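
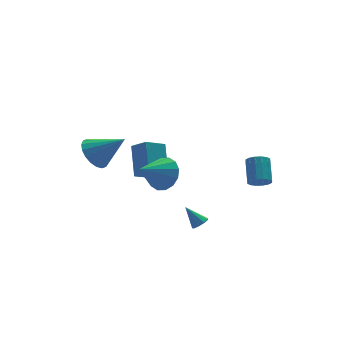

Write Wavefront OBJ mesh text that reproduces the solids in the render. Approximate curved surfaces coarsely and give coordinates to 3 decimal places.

v -0.9 2.769 -3.59
v -0.426 4.199 -2.214
v 0.316 2.983 -4.23
v 0.79 4.412 -2.854
v -0.41 1.968 -2.926
v 0.064 3.397 -1.55
v 0.806 2.181 -3.566
v 1.28 3.611 -2.19
v -2.931 3.218 -1.514
v -2.159 3.835 -1.868
v -1.609 2.302 -0.226
v -2.334 4.082 -1.512
v -2.628 4.158 -1.156
v -2.981 4.047 -0.872
v -3.325 3.773 -0.714
v -3.591 3.388 -0.715
v -3.726 2.97 -0.874
v -3.703 2.601 -1.159
v -3.528 2.354 -1.515
v -3.234 2.278 -1.871
v -2.881 2.389 -2.156
v -2.537 2.663 -2.313
v -2.271 3.048 -2.312
v -2.136 3.466 -2.153
v -1.649 -2.55 0.116
v -1.053 -2.714 0.939
v -3.111 -2.91 1.104
v -1.17 -2.194 0.955
v -1.416 -1.77 0.746
v -1.724 -1.554 0.369
v -2.013 -1.606 -0.077
v -2.204 -1.91 -0.471
v -2.246 -2.386 -0.707
v -2.129 -2.906 -0.723
v -1.883 -3.33 -0.514
v -1.575 -3.546 -0.136
v -1.286 -3.494 0.309
v -1.095 -3.19 0.703
v -0.201 -3.798 -3.222
v 0.114 -4.008 -2.895
v -0.699 -3.102 -2.298
v 0.255 -3.727 -3.03
v 0.183 -3.48 -3.255
v -0.068 -3.382 -3.465
v -0.382 -3.478 -3.561
v -0.611 -3.724 -3.499
v -0.648 -4.005 -3.307
v -0.476 -4.189 -3.076
v -0.175 -4.19 -2.913
v 3.246 -3.485 -1.356
v 3.766 -3.821 -1.195
v 4.214 -2.712 -0.324
v 3.694 -2.375 -0.484
v 3.856 -3.647 -1.462
v 4.304 -2.538 -0.591
v 3.782 -3.43 -1.701
v 4.23 -2.32 -0.83
v 3.565 -3.227 -1.847
v 4.013 -2.118 -0.976
v 3.262 -3.093 -1.862
v 3.71 -1.984 -0.991
v 2.955 -3.065 -1.741
v 3.403 -1.955 -0.87
v 2.726 -3.148 -1.516
v 3.174 -2.039 -0.645
v 2.636 -3.322 -1.249
v 3.084 -2.213 -0.378
v 2.71 -3.54 -1.01
v 3.158 -2.43 -0.139
v 2.927 -3.742 -0.864
v 3.375 -2.633 0.007
v 3.23 -3.876 -0.849
v 3.678 -2.767 0.022
v 3.537 -3.905 -0.97
v 3.985 -2.795 -0.099
f 2 4 1
f 5 2 1
f 1 4 3
f 3 5 1
f 2 8 4
f 6 2 5
f 6 8 2
f 4 8 3
f 7 5 3
f 3 8 7
f 7 6 5
f 8 6 7
f 10 9 12
f 10 12 11
f 12 9 13
f 12 13 11
f 13 9 14
f 13 14 11
f 14 9 15
f 14 15 11
f 15 9 16
f 15 16 11
f 16 9 17
f 16 17 11
f 17 9 18
f 17 18 11
f 18 9 19
f 18 19 11
f 19 9 20
f 19 20 11
f 20 9 21
f 20 21 11
f 21 9 22
f 21 22 11
f 22 9 23
f 22 23 11
f 23 9 24
f 23 24 11
f 24 9 10
f 24 10 11
f 26 25 28
f 26 28 27
f 28 25 29
f 28 29 27
f 29 25 30
f 29 30 27
f 30 25 31
f 30 31 27
f 31 25 32
f 31 32 27
f 32 25 33
f 32 33 27
f 33 25 34
f 33 34 27
f 34 25 35
f 34 35 27
f 35 25 36
f 35 36 27
f 36 25 37
f 36 37 27
f 37 25 38
f 37 38 27
f 38 25 26
f 38 26 27
f 40 39 42
f 40 42 41
f 42 39 43
f 42 43 41
f 43 39 44
f 43 44 41
f 44 39 45
f 44 45 41
f 45 39 46
f 45 46 41
f 46 39 47
f 46 47 41
f 47 39 48
f 47 48 41
f 48 39 49
f 48 49 41
f 49 39 40
f 49 40 41
f 51 50 54
f 51 54 52
f 52 54 55
f 52 55 53
f 54 50 56
f 54 56 55
f 55 56 57
f 55 57 53
f 56 50 58
f 56 58 57
f 57 58 59
f 57 59 53
f 58 50 60
f 58 60 59
f 59 60 61
f 59 61 53
f 60 50 62
f 60 62 61
f 61 62 63
f 61 63 53
f 62 50 64
f 62 64 63
f 63 64 65
f 63 65 53
f 64 50 66
f 64 66 65
f 65 66 67
f 65 67 53
f 66 50 68
f 66 68 67
f 67 68 69
f 67 69 53
f 68 50 70
f 68 70 69
f 69 70 71
f 69 71 53
f 70 50 72
f 70 72 71
f 71 72 73
f 71 73 53
f 72 50 74
f 72 74 73
f 73 74 75
f 73 75 53
f 74 50 51
f 74 51 75
f 75 51 52
f 75 52 53



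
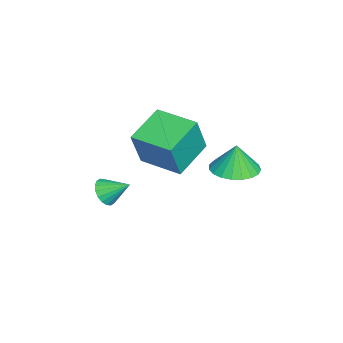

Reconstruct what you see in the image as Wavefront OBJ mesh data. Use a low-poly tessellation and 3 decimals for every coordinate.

v 0.716 1.465 0.861
v 1.423 0.678 0.928
v 0.644 1.515 2.199
v 1.682 1.035 0.929
v 1.774 1.466 0.918
v 1.683 1.896 0.897
v 1.425 2.253 0.87
v 1.045 2.473 0.842
v 0.607 2.519 0.817
v 0.188 2.383 0.799
v -0.14 2.088 0.793
v -0.319 1.685 0.798
v -0.32 1.245 0.814
v -0.142 0.843 0.839
v 0.185 0.548 0.867
v 0.603 0.412 0.894
v 1.041 0.458 0.916
v -0.389 -1.484 1.943
v 0.229 -1.779 3.737
v 0.49 0.268 1.929
v 1.109 -0.027 3.722
v 1.211 -2.293 1.258
v 1.83 -2.588 3.051
v 2.091 -0.541 1.243
v 2.709 -0.836 3.037
v 0.804 -3.867 -1.149
v 1.176 -3.573 -1.678
v 0.936 -2.813 -0.471
v 0.878 -3.491 -1.747
v 0.566 -3.484 -1.698
v 0.301 -3.552 -1.54
v 0.136 -3.683 -1.305
v 0.103 -3.85 -1.039
v 0.209 -4.021 -0.794
v 0.432 -4.161 -0.621
v 0.729 -4.242 -0.551
v 1.041 -4.25 -0.601
v 1.306 -4.181 -0.759
v 1.472 -4.051 -0.994
v 1.505 -3.883 -1.26
v 1.399 -3.713 -1.504
f 2 1 4
f 2 4 3
f 4 1 5
f 4 5 3
f 5 1 6
f 5 6 3
f 6 1 7
f 6 7 3
f 7 1 8
f 7 8 3
f 8 1 9
f 8 9 3
f 9 1 10
f 9 10 3
f 10 1 11
f 10 11 3
f 11 1 12
f 11 12 3
f 12 1 13
f 12 13 3
f 13 1 14
f 13 14 3
f 14 1 15
f 14 15 3
f 15 1 16
f 15 16 3
f 16 1 17
f 16 17 3
f 17 1 2
f 17 2 3
f 19 21 18
f 22 19 18
f 18 21 20
f 20 22 18
f 19 25 21
f 23 19 22
f 23 25 19
f 21 25 20
f 24 22 20
f 20 25 24
f 24 23 22
f 25 23 24
f 27 26 29
f 27 29 28
f 29 26 30
f 29 30 28
f 30 26 31
f 30 31 28
f 31 26 32
f 31 32 28
f 32 26 33
f 32 33 28
f 33 26 34
f 33 34 28
f 34 26 35
f 34 35 28
f 35 26 36
f 35 36 28
f 36 26 37
f 36 37 28
f 37 26 38
f 37 38 28
f 38 26 39
f 38 39 28
f 39 26 40
f 39 40 28
f 40 26 41
f 40 41 28
f 41 26 27
f 41 27 28



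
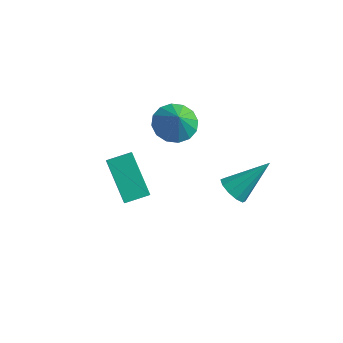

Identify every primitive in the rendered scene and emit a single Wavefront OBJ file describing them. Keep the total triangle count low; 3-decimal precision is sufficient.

v -0.867 -0.812 2.102
v -0.096 -0.983 1.692
v -0.453 -1.188 3.038
v -0.055 -0.551 1.848
v -0.231 -0.19 2.072
v -0.578 0.006 2.304
v -1.002 -0.018 2.482
v -1.39 -0.254 2.558
v -1.638 -0.64 2.513
v -1.679 -1.072 2.357
v -1.503 -1.433 2.133
v -1.156 -1.629 1.901
v -0.732 -1.605 1.723
v -0.344 -1.369 1.646
v -2.071 -2.535 -2.17
v -3.386 -1.794 -0.873
v -1.422 -1.766 -1.952
v -2.737 -1.024 -0.655
v -1.463 -3.356 -1.085
v -2.778 -2.614 0.212
v -0.814 -2.586 -0.867
v -2.129 -1.845 0.43
v 2.015 -1.289 -0.077
v 2.605 -1.562 -0.239
v 2.885 -0.131 1.137
v 2.537 -1.243 -0.495
v 2.27 -0.942 -0.591
v 1.906 -0.773 -0.491
v 1.583 -0.801 -0.233
v 1.425 -1.015 0.085
v 1.493 -1.334 0.34
v 1.76 -1.636 0.436
v 2.125 -1.805 0.336
v 2.447 -1.777 0.078
f 2 1 4
f 2 4 3
f 4 1 5
f 4 5 3
f 5 1 6
f 5 6 3
f 6 1 7
f 6 7 3
f 7 1 8
f 7 8 3
f 8 1 9
f 8 9 3
f 9 1 10
f 9 10 3
f 10 1 11
f 10 11 3
f 11 1 12
f 11 12 3
f 12 1 13
f 12 13 3
f 13 1 14
f 13 14 3
f 14 1 2
f 14 2 3
f 16 18 15
f 19 16 15
f 15 18 17
f 17 19 15
f 16 22 18
f 20 16 19
f 20 22 16
f 18 22 17
f 21 19 17
f 17 22 21
f 21 20 19
f 22 20 21
f 24 23 26
f 24 26 25
f 26 23 27
f 26 27 25
f 27 23 28
f 27 28 25
f 28 23 29
f 28 29 25
f 29 23 30
f 29 30 25
f 30 23 31
f 30 31 25
f 31 23 32
f 31 32 25
f 32 23 33
f 32 33 25
f 33 23 34
f 33 34 25
f 34 23 24
f 34 24 25



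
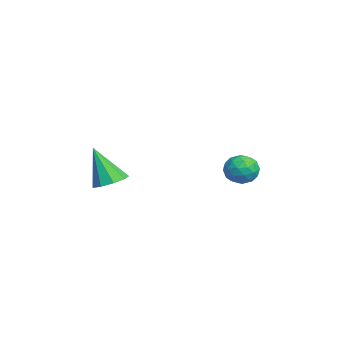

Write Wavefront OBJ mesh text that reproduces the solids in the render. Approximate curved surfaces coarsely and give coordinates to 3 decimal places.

v 4.011 -2.745 2.556
v 4.883 -2.633 2.792
v 3.569 -3.495 4.544
v 4.561 -2.115 2.916
v 3.981 -1.892 2.872
v 3.416 -2.067 2.68
v 3.129 -2.56 2.43
v 3.254 -3.139 2.239
v 3.734 -3.533 2.197
v 4.343 -3.559 2.322
v 4.797 -3.203 2.557
v 3.382 3.934 2.844
v 3.888 3.967 3.593
v 3.852 2.573 2.587
v 4.358 2.606 3.336
v 3.456 2.583 3.4
v 3.166 3.424 3.559
v 4.574 3.116 2.621
v 4.284 3.957 2.78
v 4.625 3.461 3.455
v 3.933 3.132 3.936
v 3.807 3.408 2.244
v 3.115 3.079 2.725
v 3.594 4.07 3.241
v 4.146 2.47 2.939
v 3.616 2.456 2.976
v 3.913 2.476 3.417
v 3.169 3.751 3.221
v 3.467 3.771 3.661
v 3.213 2.957 3.548
v 4.273 2.769 2.519
v 4.571 2.789 2.959
v 3.827 4.064 2.763
v 4.124 4.084 3.204
v 4.527 3.583 2.632
v 4.324 3.792 3.6
v 4.6 2.992 3.449
v 4.728 3.292 3.029
v 4.557 3.786 3.123
v 3.918 3.599 3.883
v 4.194 2.798 3.732
v 3.664 2.785 3.77
v 3.493 3.28 3.863
v 4.351 3.301 3.802
v 3.546 3.742 2.448
v 3.822 2.941 2.297
v 4.247 3.26 2.317
v 4.076 3.755 2.41
v 3.14 3.548 2.731
v 3.416 2.748 2.58
v 3.183 2.754 3.057
v 3.012 3.248 3.151
v 3.389 3.239 2.378
f 2 1 4
f 2 4 3
f 4 1 5
f 4 5 3
f 5 1 6
f 5 6 3
f 6 1 7
f 6 7 3
f 7 1 8
f 7 8 3
f 8 1 9
f 8 9 3
f 9 1 10
f 9 10 3
f 10 1 11
f 10 11 3
f 11 1 2
f 11 2 3
f 12 49 28
f 49 23 52
f 28 52 17
f 49 52 28
f 12 28 24
f 28 17 29
f 24 29 13
f 28 29 24
f 12 24 33
f 24 13 34
f 33 34 19
f 24 34 33
f 12 33 45
f 33 19 48
f 45 48 22
f 33 48 45
f 12 45 49
f 45 22 53
f 49 53 23
f 45 53 49
f 13 29 40
f 29 17 43
f 40 43 21
f 29 43 40
f 17 52 30
f 52 23 51
f 30 51 16
f 52 51 30
f 23 53 50
f 53 22 46
f 50 46 14
f 53 46 50
f 22 48 47
f 48 19 35
f 47 35 18
f 48 35 47
f 19 34 39
f 34 13 36
f 39 36 20
f 34 36 39
f 15 41 27
f 41 21 42
f 27 42 16
f 41 42 27
f 15 27 25
f 27 16 26
f 25 26 14
f 27 26 25
f 15 25 32
f 25 14 31
f 32 31 18
f 25 31 32
f 15 32 37
f 32 18 38
f 37 38 20
f 32 38 37
f 15 37 41
f 37 20 44
f 41 44 21
f 37 44 41
f 16 42 30
f 42 21 43
f 30 43 17
f 42 43 30
f 14 26 50
f 26 16 51
f 50 51 23
f 26 51 50
f 18 31 47
f 31 14 46
f 47 46 22
f 31 46 47
f 20 38 39
f 38 18 35
f 39 35 19
f 38 35 39
f 21 44 40
f 44 20 36
f 40 36 13
f 44 36 40



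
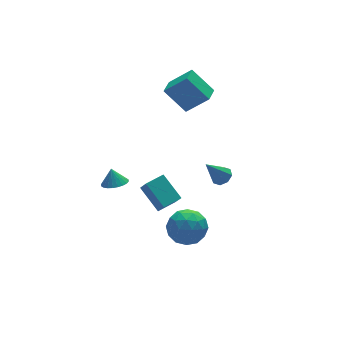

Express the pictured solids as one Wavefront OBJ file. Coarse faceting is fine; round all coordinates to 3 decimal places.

v -0.134 0.577 -3.056
v -0.52 2.056 -1.979
v -0.173 1.252 -3.998
v -0.559 2.731 -2.921
v 1.079 0.809 -2.939
v 0.693 2.288 -1.862
v 1.04 1.484 -3.881
v 0.654 2.963 -2.804
v -2.588 1.743 -0.746
v -2.152 2.356 -0.988
v -2.612 2.137 0.206
v -2.438 2.461 -1.039
v -2.746 2.457 -1.045
v -3.03 2.344 -1.006
v -3.247 2.14 -0.927
v -3.363 1.875 -0.82
v -3.362 1.59 -0.702
v -3.242 1.329 -0.591
v -3.023 1.13 -0.503
v -2.738 1.025 -0.452
v -2.43 1.029 -0.446
v -2.146 1.142 -0.486
v -1.929 1.347 -0.565
v -1.813 1.611 -0.671
v -1.814 1.896 -0.789
v -1.933 2.158 -0.901
v 3.52 2.181 3.888
v 2.651 3.222 5.261
v 2.434 2.905 2.65
v 1.564 3.947 4.022
v 4.296 3.053 3.718
v 3.426 4.095 5.09
v 3.209 3.778 2.479
v 2.34 4.819 3.852
v 2.907 -0.562 -0.557
v 3.451 -0.53 -0.184
v 1.893 -0.538 0.917
v 3.276 -0.073 -0.311
v 2.886 0.097 -0.582
v 2.508 -0.118 -0.839
v 2.364 -0.593 -0.931
v 2.538 -1.05 -0.804
v 2.928 -1.221 -0.532
v 3.306 -1.006 -0.276
v -1.721 -3.117 -1.626
v -1.146 -2.16 -1.161
v -0.054 -4.14 -1.579
v 0.521 -3.183 -1.114
v -0.3 -3.775 -0.452
v -1.33 -3.142 -0.482
v 0.13 -3.158 -2.258
v -0.9 -2.525 -2.288
v -0.002 -2.185 -1.553
v -0.268 -2.566 -0.436
v -0.932 -3.734 -2.304
v -1.198 -4.115 -1.187
v -1.58 -2.548 -1.398
v 0.38 -3.752 -1.342
v -0.103 -4.1 -0.953
v 0.235 -3.537 -0.68
v -1.688 -3.126 -0.998
v -1.35 -2.563 -0.725
v -0.853 -3.513 -0.308
v 0.15 -3.737 -2.015
v 0.488 -3.174 -1.742
v -1.435 -2.763 -2.06
v -1.097 -2.2 -1.787
v -0.347 -2.787 -2.432
v -0.569 -2.001 -1.355
v 0.41 -2.602 -1.327
v 0.181 -2.587 -2
v -0.425 -2.215 -2.017
v -0.726 -2.225 -0.699
v 0.254 -2.827 -0.671
v -0.228 -3.174 -0.282
v -0.834 -2.803 -0.299
v -0.053 -2.24 -0.929
v -1.454 -3.473 -2.069
v -0.474 -4.075 -2.041
v -0.366 -3.497 -2.441
v -0.972 -3.126 -2.458
v -1.61 -3.698 -1.413
v -0.631 -4.299 -1.385
v -0.775 -4.085 -0.723
v -1.381 -3.713 -0.74
v -1.147 -4.06 -1.811
f 2 4 1
f 5 2 1
f 1 4 3
f 3 5 1
f 2 8 4
f 6 2 5
f 6 8 2
f 4 8 3
f 7 5 3
f 3 8 7
f 7 6 5
f 8 6 7
f 10 9 12
f 10 12 11
f 12 9 13
f 12 13 11
f 13 9 14
f 13 14 11
f 14 9 15
f 14 15 11
f 15 9 16
f 15 16 11
f 16 9 17
f 16 17 11
f 17 9 18
f 17 18 11
f 18 9 19
f 18 19 11
f 19 9 20
f 19 20 11
f 20 9 21
f 20 21 11
f 21 9 22
f 21 22 11
f 22 9 23
f 22 23 11
f 23 9 24
f 23 24 11
f 24 9 25
f 24 25 11
f 25 9 26
f 25 26 11
f 26 9 10
f 26 10 11
f 28 30 27
f 31 28 27
f 27 30 29
f 29 31 27
f 28 34 30
f 32 28 31
f 32 34 28
f 30 34 29
f 33 31 29
f 29 34 33
f 33 32 31
f 34 32 33
f 36 35 38
f 36 38 37
f 38 35 39
f 38 39 37
f 39 35 40
f 39 40 37
f 40 35 41
f 40 41 37
f 41 35 42
f 41 42 37
f 42 35 43
f 42 43 37
f 43 35 44
f 43 44 37
f 44 35 36
f 44 36 37
f 45 82 61
f 82 56 85
f 61 85 50
f 82 85 61
f 45 61 57
f 61 50 62
f 57 62 46
f 61 62 57
f 45 57 66
f 57 46 67
f 66 67 52
f 57 67 66
f 45 66 78
f 66 52 81
f 78 81 55
f 66 81 78
f 45 78 82
f 78 55 86
f 82 86 56
f 78 86 82
f 46 62 73
f 62 50 76
f 73 76 54
f 62 76 73
f 50 85 63
f 85 56 84
f 63 84 49
f 85 84 63
f 56 86 83
f 86 55 79
f 83 79 47
f 86 79 83
f 55 81 80
f 81 52 68
f 80 68 51
f 81 68 80
f 52 67 72
f 67 46 69
f 72 69 53
f 67 69 72
f 48 74 60
f 74 54 75
f 60 75 49
f 74 75 60
f 48 60 58
f 60 49 59
f 58 59 47
f 60 59 58
f 48 58 65
f 58 47 64
f 65 64 51
f 58 64 65
f 48 65 70
f 65 51 71
f 70 71 53
f 65 71 70
f 48 70 74
f 70 53 77
f 74 77 54
f 70 77 74
f 49 75 63
f 75 54 76
f 63 76 50
f 75 76 63
f 47 59 83
f 59 49 84
f 83 84 56
f 59 84 83
f 51 64 80
f 64 47 79
f 80 79 55
f 64 79 80
f 53 71 72
f 71 51 68
f 72 68 52
f 71 68 72
f 54 77 73
f 77 53 69
f 73 69 46
f 77 69 73



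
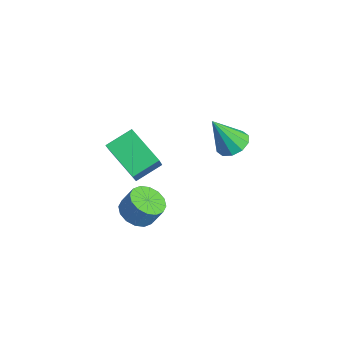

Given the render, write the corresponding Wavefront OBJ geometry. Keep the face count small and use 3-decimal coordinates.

v 1.335 4.064 2.051
v 1.723 3.422 1.771
v 1.085 3.196 3.689
v 2.055 3.722 1.98
v 2.112 4.153 2.217
v 1.873 4.549 2.39
v 1.428 4.76 2.434
v 0.947 4.705 2.331
v 0.615 4.405 2.122
v 0.557 3.974 1.885
v 0.797 3.578 1.712
v 1.242 3.367 1.668
v -0.533 0.363 -3.123
v 0.314 0.382 -3.395
v 0.62 0.816 -2.408
v -0.227 0.797 -2.137
v 0.14 0.79 -3.52
v 0.446 1.224 -2.534
v -0.215 1.083 -3.539
v 0.091 1.517 -2.552
v -0.655 1.183 -3.446
v -0.349 1.617 -2.46
v -1.063 1.064 -3.267
v -0.757 1.498 -2.281
v -1.328 0.756 -3.049
v -1.022 1.19 -2.063
v -1.38 0.344 -2.852
v -1.074 0.778 -1.865
v -1.206 -0.064 -2.726
v -0.9 0.37 -1.74
v -0.851 -0.357 -2.708
v -0.545 0.077 -1.721
v -0.411 -0.457 -2.8
v -0.105 -0.023 -1.814
v -0.003 -0.338 -2.979
v 0.303 0.096 -1.993
v 0.262 -0.03 -3.197
v 0.568 0.404 -2.211
v -1.851 -0.348 0.457
v -1.97 0.917 1.02
v -0.145 0.214 -0.444
v -0.264 1.479 0.119
v -1.116 -0.779 1.581
v -1.235 0.486 2.144
v 0.59 -0.217 0.68
v 0.471 1.048 1.243
f 2 1 4
f 2 4 3
f 4 1 5
f 4 5 3
f 5 1 6
f 5 6 3
f 6 1 7
f 6 7 3
f 7 1 8
f 7 8 3
f 8 1 9
f 8 9 3
f 9 1 10
f 9 10 3
f 10 1 11
f 10 11 3
f 11 1 12
f 11 12 3
f 12 1 2
f 12 2 3
f 14 13 17
f 14 17 15
f 15 17 18
f 15 18 16
f 17 13 19
f 17 19 18
f 18 19 20
f 18 20 16
f 19 13 21
f 19 21 20
f 20 21 22
f 20 22 16
f 21 13 23
f 21 23 22
f 22 23 24
f 22 24 16
f 23 13 25
f 23 25 24
f 24 25 26
f 24 26 16
f 25 13 27
f 25 27 26
f 26 27 28
f 26 28 16
f 27 13 29
f 27 29 28
f 28 29 30
f 28 30 16
f 29 13 31
f 29 31 30
f 30 31 32
f 30 32 16
f 31 13 33
f 31 33 32
f 32 33 34
f 32 34 16
f 33 13 35
f 33 35 34
f 34 35 36
f 34 36 16
f 35 13 37
f 35 37 36
f 36 37 38
f 36 38 16
f 37 13 14
f 37 14 38
f 38 14 15
f 38 15 16
f 40 42 39
f 43 40 39
f 39 42 41
f 41 43 39
f 40 46 42
f 44 40 43
f 44 46 40
f 42 46 41
f 45 43 41
f 41 46 45
f 45 44 43
f 46 44 45



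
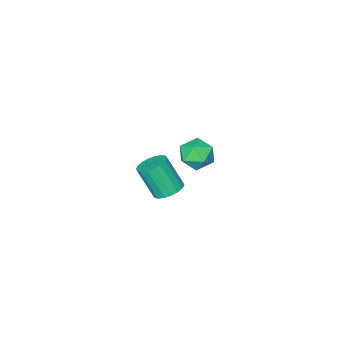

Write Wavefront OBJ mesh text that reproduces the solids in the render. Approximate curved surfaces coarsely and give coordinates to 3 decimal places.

v -2.026 3.901 3.897
v -1.646 4.458 4.434
v -0.774 3.482 3.446
v -0.394 4.039 3.983
v -0.808 3.351 4.298
v -1.582 3.611 4.576
v -0.838 4.329 3.304
v -1.612 4.589 3.582
v -0.912 4.723 4.067
v -0.893 4.119 4.681
v -1.527 3.821 3.199
v -1.508 3.217 3.813
v -3.287 -0.131 -2.24
v -2.555 -0.282 -2.464
v -2.242 -1.079 -0.904
v -2.973 -0.929 -0.68
v -2.526 0.028 -2.311
v -2.213 -0.769 -0.751
v -2.649 0.307 -2.144
v -2.336 -0.49 -0.584
v -2.897 0.499 -1.996
v -2.584 -0.298 -0.436
v -3.223 0.566 -1.897
v -2.91 -0.231 -0.336
v -3.561 0.495 -1.865
v -3.248 -0.302 -0.305
v -3.845 0.3 -1.908
v -3.532 -0.497 -0.347
v -4.018 0.019 -2.016
v -3.705 -0.778 -0.456
v -4.047 -0.291 -2.169
v -3.734 -1.088 -0.609
v -3.924 -0.57 -2.336
v -3.611 -1.367 -0.776
v -3.676 -0.762 -2.484
v -3.363 -1.559 -0.924
v -3.35 -0.829 -2.584
v -3.037 -1.626 -1.023
v -3.012 -0.758 -2.615
v -2.699 -1.555 -1.055
v -2.728 -0.563 -2.573
v -2.415 -1.36 -1.012
f 1 12 6
f 1 6 2
f 1 2 8
f 1 8 11
f 1 11 12
f 2 6 10
f 6 12 5
f 12 11 3
f 11 8 7
f 8 2 9
f 4 10 5
f 4 5 3
f 4 3 7
f 4 7 9
f 4 9 10
f 5 10 6
f 3 5 12
f 7 3 11
f 9 7 8
f 10 9 2
f 14 13 17
f 14 17 15
f 15 17 18
f 15 18 16
f 17 13 19
f 17 19 18
f 18 19 20
f 18 20 16
f 19 13 21
f 19 21 20
f 20 21 22
f 20 22 16
f 21 13 23
f 21 23 22
f 22 23 24
f 22 24 16
f 23 13 25
f 23 25 24
f 24 25 26
f 24 26 16
f 25 13 27
f 25 27 26
f 26 27 28
f 26 28 16
f 27 13 29
f 27 29 28
f 28 29 30
f 28 30 16
f 29 13 31
f 29 31 30
f 30 31 32
f 30 32 16
f 31 13 33
f 31 33 32
f 32 33 34
f 32 34 16
f 33 13 35
f 33 35 34
f 34 35 36
f 34 36 16
f 35 13 37
f 35 37 36
f 36 37 38
f 36 38 16
f 37 13 39
f 37 39 38
f 38 39 40
f 38 40 16
f 39 13 41
f 39 41 40
f 40 41 42
f 40 42 16
f 41 13 14
f 41 14 42
f 42 14 15
f 42 15 16



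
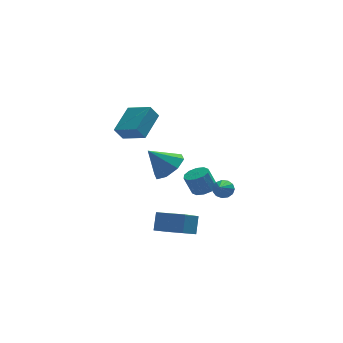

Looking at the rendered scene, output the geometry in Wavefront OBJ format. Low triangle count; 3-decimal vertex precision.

v 1.321 0.796 -2.687
v 1.65 1.019 -2.199
v 0.799 -0.216 -1.873
v 1.337 1.186 -2.192
v 1.018 1.229 -2.343
v 0.796 1.134 -2.603
v 0.74 0.932 -2.89
v 0.868 0.687 -3.112
v 1.14 0.477 -3.199
v 1.47 0.368 -3.124
v 1.752 0.395 -2.91
v 1.897 0.549 -2.626
v 1.859 0.782 -2.36
v -4.838 0.761 2.911
v -3.842 -0.34 3.423
v -3.756 2.132 3.757
v -2.761 1.031 4.269
v -4.339 0.849 2.131
v -3.344 -0.252 2.643
v -3.258 2.22 2.977
v -2.262 1.119 3.489
v -2.155 -0.741 0.5
v -1.434 -1.135 1.217
v -3.265 -0.479 1.76
v -1.361 -0.31 1.11
v -1.752 0.261 0.646
v -2.38 0.246 0.096
v -2.875 -0.347 -0.217
v -2.948 -1.172 -0.11
v -2.557 -1.743 0.354
v -1.93 -1.728 0.904
v -3.198 -1.44 -3.954
v -2.906 -0.814 -2.948
v -2.186 -0.41 -4.889
v -1.895 0.216 -3.883
v -1.845 -2.516 -3.677
v -1.554 -1.89 -2.671
v -0.834 -1.486 -4.612
v -0.542 -0.86 -3.606
v 0.713 2.594 -3.629
v 1.296 3.067 -3.457
v 0.83 3.199 -2.24
v 0.247 2.726 -2.411
v 0.936 3.331 -3.623
v 0.47 3.463 -2.406
v 0.491 3.313 -3.791
v 0.025 3.445 -2.574
v 0.131 3.021 -3.897
v -0.335 3.153 -2.68
v -0.007 2.566 -3.901
v -0.473 2.697 -2.684
v 0.13 2.121 -3.8
v -0.336 2.253 -2.583
v 0.49 1.857 -3.634
v 0.024 1.989 -2.417
v 0.935 1.875 -3.466
v 0.469 2.007 -2.249
v 1.295 2.167 -3.36
v 0.829 2.299 -2.143
v 1.433 2.623 -3.356
v 0.967 2.754 -2.139
f 2 1 4
f 2 4 3
f 4 1 5
f 4 5 3
f 5 1 6
f 5 6 3
f 6 1 7
f 6 7 3
f 7 1 8
f 7 8 3
f 8 1 9
f 8 9 3
f 9 1 10
f 9 10 3
f 10 1 11
f 10 11 3
f 11 1 12
f 11 12 3
f 12 1 13
f 12 13 3
f 13 1 2
f 13 2 3
f 15 17 14
f 18 15 14
f 14 17 16
f 16 18 14
f 15 21 17
f 19 15 18
f 19 21 15
f 17 21 16
f 20 18 16
f 16 21 20
f 20 19 18
f 21 19 20
f 23 22 25
f 23 25 24
f 25 22 26
f 25 26 24
f 26 22 27
f 26 27 24
f 27 22 28
f 27 28 24
f 28 22 29
f 28 29 24
f 29 22 30
f 29 30 24
f 30 22 31
f 30 31 24
f 31 22 23
f 31 23 24
f 33 35 32
f 36 33 32
f 32 35 34
f 34 36 32
f 33 39 35
f 37 33 36
f 37 39 33
f 35 39 34
f 38 36 34
f 34 39 38
f 38 37 36
f 39 37 38
f 41 40 44
f 41 44 42
f 42 44 45
f 42 45 43
f 44 40 46
f 44 46 45
f 45 46 47
f 45 47 43
f 46 40 48
f 46 48 47
f 47 48 49
f 47 49 43
f 48 40 50
f 48 50 49
f 49 50 51
f 49 51 43
f 50 40 52
f 50 52 51
f 51 52 53
f 51 53 43
f 52 40 54
f 52 54 53
f 53 54 55
f 53 55 43
f 54 40 56
f 54 56 55
f 55 56 57
f 55 57 43
f 56 40 58
f 56 58 57
f 57 58 59
f 57 59 43
f 58 40 60
f 58 60 59
f 59 60 61
f 59 61 43
f 60 40 41
f 60 41 61
f 61 41 42
f 61 42 43



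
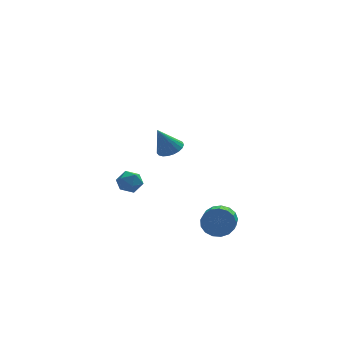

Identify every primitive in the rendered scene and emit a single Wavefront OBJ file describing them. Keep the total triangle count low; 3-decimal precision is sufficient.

v 1.629 -1.982 2.941
v 2.189 -2.138 3.185
v 1.051 -2.158 4.159
v 2.185 -1.878 3.22
v 2.084 -1.636 3.207
v 1.905 -1.455 3.148
v 1.678 -1.364 3.053
v 1.443 -1.38 2.939
v 1.24 -1.501 2.825
v 1.104 -1.704 2.732
v 1.059 -1.956 2.674
v 1.113 -2.212 2.662
v 1.256 -2.428 2.699
v 1.464 -2.567 2.778
v 1.7 -2.605 2.884
v 1.924 -2.536 3.001
v 2.097 -2.37 3.107
v 3.581 -3.348 -0.834
v 4 -3.236 -0.209
v 3.758 -4.161 0.118
v 3.339 -4.272 -0.506
v 3.669 -3.117 -0.115
v 3.428 -4.041 0.212
v 3.319 -3.05 -0.185
v 3.077 -3.975 0.142
v 3.028 -3.051 -0.404
v 2.787 -3.976 -0.077
v 2.864 -3.121 -0.721
v 2.623 -4.045 -0.394
v 2.864 -3.242 -1.064
v 2.623 -4.167 -0.737
v 3.029 -3.388 -1.354
v 2.787 -4.312 -1.027
v 3.32 -3.524 -1.525
v 3.078 -4.449 -1.198
v 3.67 -3.62 -1.537
v 3.429 -4.545 -1.21
v 4 -3.654 -1.388
v 3.759 -4.578 -1.061
v 4.234 -3.617 -1.112
v 3.993 -4.542 -0.785
v 4.319 -3.519 -0.772
v 4.077 -4.443 -0.445
v 4.234 -3.381 -0.446
v 3.992 -4.306 -0.119
v 0.293 2.706 -1.167
v 0.81 2.404 -0.838
v -0.15 1.716 -1.382
v 0.367 1.414 -1.053
v -0.093 1.779 -0.704
v 0.181 2.391 -0.571
v 0.479 1.729 -1.649
v 0.753 2.341 -1.516
v 0.925 1.799 -1.136
v 0.572 1.831 -0.552
v 0.088 2.289 -1.668
v -0.265 2.321 -1.084
f 2 1 4
f 2 4 3
f 4 1 5
f 4 5 3
f 5 1 6
f 5 6 3
f 6 1 7
f 6 7 3
f 7 1 8
f 7 8 3
f 8 1 9
f 8 9 3
f 9 1 10
f 9 10 3
f 10 1 11
f 10 11 3
f 11 1 12
f 11 12 3
f 12 1 13
f 12 13 3
f 13 1 14
f 13 14 3
f 14 1 15
f 14 15 3
f 15 1 16
f 15 16 3
f 16 1 17
f 16 17 3
f 17 1 2
f 17 2 3
f 19 18 22
f 19 22 20
f 20 22 23
f 20 23 21
f 22 18 24
f 22 24 23
f 23 24 25
f 23 25 21
f 24 18 26
f 24 26 25
f 25 26 27
f 25 27 21
f 26 18 28
f 26 28 27
f 27 28 29
f 27 29 21
f 28 18 30
f 28 30 29
f 29 30 31
f 29 31 21
f 30 18 32
f 30 32 31
f 31 32 33
f 31 33 21
f 32 18 34
f 32 34 33
f 33 34 35
f 33 35 21
f 34 18 36
f 34 36 35
f 35 36 37
f 35 37 21
f 36 18 38
f 36 38 37
f 37 38 39
f 37 39 21
f 38 18 40
f 38 40 39
f 39 40 41
f 39 41 21
f 40 18 42
f 40 42 41
f 41 42 43
f 41 43 21
f 42 18 44
f 42 44 43
f 43 44 45
f 43 45 21
f 44 18 19
f 44 19 45
f 45 19 20
f 45 20 21
f 46 57 51
f 46 51 47
f 46 47 53
f 46 53 56
f 46 56 57
f 47 51 55
f 51 57 50
f 57 56 48
f 56 53 52
f 53 47 54
f 49 55 50
f 49 50 48
f 49 48 52
f 49 52 54
f 49 54 55
f 50 55 51
f 48 50 57
f 52 48 56
f 54 52 53
f 55 54 47



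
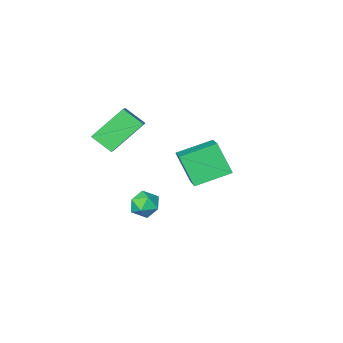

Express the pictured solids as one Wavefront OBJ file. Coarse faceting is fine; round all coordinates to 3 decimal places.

v -1.396 -2.342 0.25
v -0.888 -3.119 0.894
v -0.86 -1.538 0.796
v -0.351 -2.315 1.44
v 0.031 -2.445 -1
v 0.54 -3.222 -0.356
v 0.568 -1.641 -0.454
v 1.076 -2.418 0.19
v -4.979 -1.623 -3.335
v -4.742 -2.487 -1.949
v -4.367 -0.269 -2.595
v -4.131 -1.133 -1.209
v -3.389 -2.047 -3.871
v -3.153 -2.911 -2.485
v -2.778 -0.693 -3.131
v -2.541 -1.557 -1.745
v 0.655 2.388 -0.666
v 0.988 2.923 -0.93
v 1.472 1.717 -0.99
v 1.805 2.252 -1.254
v 1.739 2.192 -0.577
v 1.234 2.606 -0.376
v 1.226 2.034 -1.544
v 0.721 2.448 -1.343
v 1.341 2.704 -1.473
v 1.659 2.801 -0.875
v 0.801 1.839 -1.045
v 1.119 1.936 -0.447
f 2 4 1
f 5 2 1
f 1 4 3
f 3 5 1
f 2 8 4
f 6 2 5
f 6 8 2
f 4 8 3
f 7 5 3
f 3 8 7
f 7 6 5
f 8 6 7
f 10 12 9
f 13 10 9
f 9 12 11
f 11 13 9
f 10 16 12
f 14 10 13
f 14 16 10
f 12 16 11
f 15 13 11
f 11 16 15
f 15 14 13
f 16 14 15
f 17 28 22
f 17 22 18
f 17 18 24
f 17 24 27
f 17 27 28
f 18 22 26
f 22 28 21
f 28 27 19
f 27 24 23
f 24 18 25
f 20 26 21
f 20 21 19
f 20 19 23
f 20 23 25
f 20 25 26
f 21 26 22
f 19 21 28
f 23 19 27
f 25 23 24
f 26 25 18



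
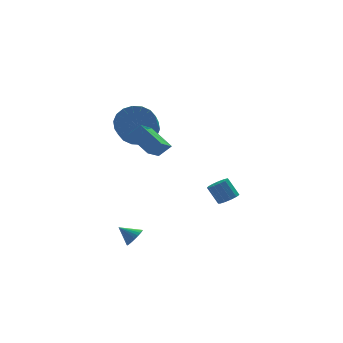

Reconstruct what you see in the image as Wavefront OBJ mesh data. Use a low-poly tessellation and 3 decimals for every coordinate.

v 1.923 1.225 -2.012
v 2.495 1.359 -1.816
v 2.05 1.849 -0.851
v 1.477 1.715 -1.048
v 2.389 1.634 -2.005
v 1.944 2.123 -1.04
v 2.135 1.778 -2.195
v 1.689 2.268 -1.231
v 1.813 1.747 -2.328
v 1.368 2.237 -1.363
v 1.526 1.551 -2.361
v 1.081 2.04 -1.396
v 1.365 1.251 -2.283
v 0.92 1.74 -1.318
v 1.381 0.942 -2.119
v 0.936 1.432 -1.154
v 1.569 0.724 -1.921
v 1.124 1.214 -0.956
v 1.869 0.665 -1.753
v 1.424 1.154 -0.788
v 2.186 0.783 -1.666
v 1.741 1.273 -0.702
v 2.42 1.042 -1.69
v 1.975 1.532 -0.725
v -3.476 -0.527 -3.045
v -3.258 -0.841 -2.57
v -4.184 -0.093 -2.435
v -3.127 -0.642 -2.559
v -3.049 -0.426 -2.622
v -3.036 -0.226 -2.749
v -3.09 -0.071 -2.922
v -3.203 0.014 -3.113
v -3.358 0.017 -3.294
v -3.53 -0.063 -3.437
v -3.695 -0.213 -3.521
v -3.826 -0.412 -3.532
v -3.904 -0.627 -3.469
v -3.917 -0.828 -3.341
v -3.863 -0.983 -3.169
v -3.75 -1.068 -2.977
v -3.595 -1.071 -2.796
v -3.423 -0.991 -2.653
v -3.845 -0.707 4.264
v -3.192 -0.733 4.854
v -2.938 0.615 3.32
v -2.286 0.589 3.91
v -3.134 -1.789 3.43
v -2.482 -1.815 4.02
v -2.228 -0.467 2.486
v -1.575 -0.493 3.076
v -2.154 3.674 2.482
v -1.665 4.169 3.334
v -2.176 2.82 4.41
v -2.666 2.326 3.558
v -2.119 4.352 3.347
v -2.63 3.003 4.424
v -2.58 4.401 3.19
v -3.091 3.052 4.266
v -2.957 4.306 2.892
v -3.468 2.957 3.968
v -3.174 4.086 2.512
v -3.685 2.737 3.589
v -3.19 3.784 2.127
v -3.701 2.435 3.204
v -3.001 3.461 1.812
v -3.512 2.112 2.889
v -2.644 3.18 1.63
v -3.155 1.831 2.706
v -2.19 2.997 1.616
v -2.701 1.648 2.693
v -1.729 2.948 1.774
v -2.24 1.599 2.85
v -1.352 3.043 2.072
v -1.863 1.694 3.148
v -1.135 3.263 2.451
v -1.646 1.914 3.528
v -1.119 3.565 2.836
v -1.63 2.216 3.913
v -1.308 3.888 3.151
v -1.819 2.539 4.228
f 2 1 5
f 2 5 3
f 3 5 6
f 3 6 4
f 5 1 7
f 5 7 6
f 6 7 8
f 6 8 4
f 7 1 9
f 7 9 8
f 8 9 10
f 8 10 4
f 9 1 11
f 9 11 10
f 10 11 12
f 10 12 4
f 11 1 13
f 11 13 12
f 12 13 14
f 12 14 4
f 13 1 15
f 13 15 14
f 14 15 16
f 14 16 4
f 15 1 17
f 15 17 16
f 16 17 18
f 16 18 4
f 17 1 19
f 17 19 18
f 18 19 20
f 18 20 4
f 19 1 21
f 19 21 20
f 20 21 22
f 20 22 4
f 21 1 23
f 21 23 22
f 22 23 24
f 22 24 4
f 23 1 2
f 23 2 24
f 24 2 3
f 24 3 4
f 26 25 28
f 26 28 27
f 28 25 29
f 28 29 27
f 29 25 30
f 29 30 27
f 30 25 31
f 30 31 27
f 31 25 32
f 31 32 27
f 32 25 33
f 32 33 27
f 33 25 34
f 33 34 27
f 34 25 35
f 34 35 27
f 35 25 36
f 35 36 27
f 36 25 37
f 36 37 27
f 37 25 38
f 37 38 27
f 38 25 39
f 38 39 27
f 39 25 40
f 39 40 27
f 40 25 41
f 40 41 27
f 41 25 42
f 41 42 27
f 42 25 26
f 42 26 27
f 44 46 43
f 47 44 43
f 43 46 45
f 45 47 43
f 44 50 46
f 48 44 47
f 48 50 44
f 46 50 45
f 49 47 45
f 45 50 49
f 49 48 47
f 50 48 49
f 52 51 55
f 52 55 53
f 53 55 56
f 53 56 54
f 55 51 57
f 55 57 56
f 56 57 58
f 56 58 54
f 57 51 59
f 57 59 58
f 58 59 60
f 58 60 54
f 59 51 61
f 59 61 60
f 60 61 62
f 60 62 54
f 61 51 63
f 61 63 62
f 62 63 64
f 62 64 54
f 63 51 65
f 63 65 64
f 64 65 66
f 64 66 54
f 65 51 67
f 65 67 66
f 66 67 68
f 66 68 54
f 67 51 69
f 67 69 68
f 68 69 70
f 68 70 54
f 69 51 71
f 69 71 70
f 70 71 72
f 70 72 54
f 71 51 73
f 71 73 72
f 72 73 74
f 72 74 54
f 73 51 75
f 73 75 74
f 74 75 76
f 74 76 54
f 75 51 77
f 75 77 76
f 76 77 78
f 76 78 54
f 77 51 79
f 77 79 78
f 78 79 80
f 78 80 54
f 79 51 52
f 79 52 80
f 80 52 53
f 80 53 54



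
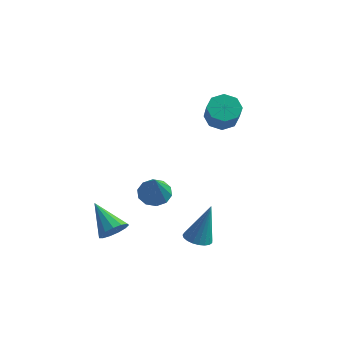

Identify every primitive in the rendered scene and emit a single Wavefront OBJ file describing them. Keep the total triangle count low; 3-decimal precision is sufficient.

v -3.354 1.952 -1.971
v -2.768 1.852 -2.28
v -2.786 1.068 -0.609
v -2.74 2.204 -2.063
v -2.947 2.459 -1.811
v -3.309 2.521 -1.621
v -3.689 2.365 -1.564
v -3.94 2.051 -1.662
v -3.968 1.699 -1.879
v -3.761 1.444 -2.131
v -3.398 1.382 -2.322
v -3.019 1.538 -2.379
v -2.931 -1.54 -1.96
v -2.562 -1.594 -1.465
v -4.049 -1.1 -1.08
v -2.524 -1.266 -1.58
v -2.615 -1.026 -1.817
v -2.807 -0.949 -2.099
v -3.038 -1.06 -2.337
v -3.234 -1.323 -2.455
v -3.335 -1.655 -2.416
v -3.307 -1.951 -2.232
v -3.159 -2.117 -1.962
v -2.94 -2.099 -1.692
v -2.717 -1.904 -1.506
v -1.325 3.448 2.082
v -1.059 3.015 1.645
v -0.589 2.379 2.561
v -0.855 2.812 2.998
v -0.743 3.404 1.753
v -0.273 2.768 2.669
v -0.768 3.819 2.053
v -0.298 3.183 2.97
v -1.119 4.016 2.371
v -0.649 3.381 3.287
v -1.591 3.881 2.519
v -1.121 3.245 3.435
v -1.907 3.492 2.411
v -1.437 2.856 3.327
v -1.882 3.077 2.11
v -1.412 2.441 3.027
v -1.531 2.879 1.793
v -1.061 2.244 2.709
v -0.105 -0.377 -2.038
v 0.439 -0.467 -2.135
v 0.245 -0.023 -0.402
v 0.419 -0.24 -2.18
v 0.308 -0.036 -2.2
v 0.126 0.109 -2.193
v -0.096 0.17 -2.158
v -0.32 0.136 -2.103
v -0.506 0.014 -2.037
v -0.624 -0.176 -1.97
v -0.651 -0.401 -1.916
v -0.585 -0.621 -1.882
v -0.435 -0.8 -1.876
v -0.228 -0.905 -1.897
v -0 -0.919 -1.943
v 0.209 -0.839 -2.005
v 0.365 -0.679 -2.073
f 2 1 4
f 2 4 3
f 4 1 5
f 4 5 3
f 5 1 6
f 5 6 3
f 6 1 7
f 6 7 3
f 7 1 8
f 7 8 3
f 8 1 9
f 8 9 3
f 9 1 10
f 9 10 3
f 10 1 11
f 10 11 3
f 11 1 12
f 11 12 3
f 12 1 2
f 12 2 3
f 14 13 16
f 14 16 15
f 16 13 17
f 16 17 15
f 17 13 18
f 17 18 15
f 18 13 19
f 18 19 15
f 19 13 20
f 19 20 15
f 20 13 21
f 20 21 15
f 21 13 22
f 21 22 15
f 22 13 23
f 22 23 15
f 23 13 24
f 23 24 15
f 24 13 25
f 24 25 15
f 25 13 14
f 25 14 15
f 27 26 30
f 27 30 28
f 28 30 31
f 28 31 29
f 30 26 32
f 30 32 31
f 31 32 33
f 31 33 29
f 32 26 34
f 32 34 33
f 33 34 35
f 33 35 29
f 34 26 36
f 34 36 35
f 35 36 37
f 35 37 29
f 36 26 38
f 36 38 37
f 37 38 39
f 37 39 29
f 38 26 40
f 38 40 39
f 39 40 41
f 39 41 29
f 40 26 42
f 40 42 41
f 41 42 43
f 41 43 29
f 42 26 27
f 42 27 43
f 43 27 28
f 43 28 29
f 45 44 47
f 45 47 46
f 47 44 48
f 47 48 46
f 48 44 49
f 48 49 46
f 49 44 50
f 49 50 46
f 50 44 51
f 50 51 46
f 51 44 52
f 51 52 46
f 52 44 53
f 52 53 46
f 53 44 54
f 53 54 46
f 54 44 55
f 54 55 46
f 55 44 56
f 55 56 46
f 56 44 57
f 56 57 46
f 57 44 58
f 57 58 46
f 58 44 59
f 58 59 46
f 59 44 60
f 59 60 46
f 60 44 45
f 60 45 46



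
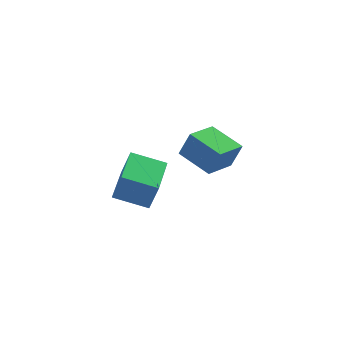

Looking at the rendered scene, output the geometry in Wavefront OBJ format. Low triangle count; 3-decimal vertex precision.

v 2.094 -1.804 2.029
v 2.611 -1.921 3.27
v 1.537 -0.085 2.423
v 2.054 -0.202 3.665
v 3.666 -1.158 1.435
v 4.183 -1.275 2.677
v 3.109 0.561 1.83
v 3.626 0.444 3.071
v -1.991 -3.65 2.967
v -1.656 -3.912 4.395
v -3.224 -2.599 3.449
v -2.888 -2.86 4.877
v -0.712 -2.14 2.943
v -0.376 -2.401 4.371
v -1.944 -1.088 3.425
v -1.609 -1.35 4.853
f 2 4 1
f 5 2 1
f 1 4 3
f 3 5 1
f 2 8 4
f 6 2 5
f 6 8 2
f 4 8 3
f 7 5 3
f 3 8 7
f 7 6 5
f 8 6 7
f 10 12 9
f 13 10 9
f 9 12 11
f 11 13 9
f 10 16 12
f 14 10 13
f 14 16 10
f 12 16 11
f 15 13 11
f 11 16 15
f 15 14 13
f 16 14 15



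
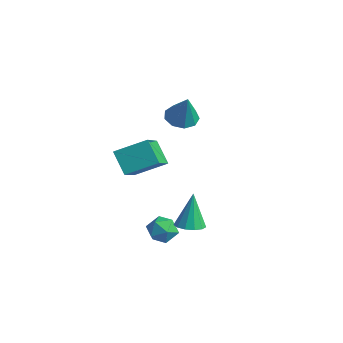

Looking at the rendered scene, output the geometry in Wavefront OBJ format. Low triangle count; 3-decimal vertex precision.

v -2.259 0.549 -0.554
v -3.145 0.647 0.365
v -3.239 1.812 -1.635
v -4.126 1.91 -0.717
v -1.454 1.73 0.097
v -2.341 1.828 1.015
v -2.435 2.993 -0.985
v -3.321 3.091 -0.066
v -2.457 3.739 1.615
v -1.765 3.898 1.345
v -1.883 3.601 3.005
v -2.005 4.336 1.487
v -2.457 4.495 1.69
v -2.909 4.3 1.858
v -3.149 3.842 1.912
v -3.066 3.336 1.827
v -2.698 3.018 1.643
v -2.217 3.038 1.446
v -1.849 3.385 1.328
v 0.544 0.889 -2.121
v 0.88 0.537 -1.584
v 0.44 -0.117 -2.716
v 0.776 -0.469 -2.179
v 0.111 -0.201 -2.076
v 0.174 0.421 -1.708
v 1.146 -0.001 -2.592
v 1.209 0.621 -2.224
v 1.252 -0.014 -1.874
v 0.612 -0.137 -1.555
v 0.708 0.557 -2.745
v 0.068 0.434 -2.426
v 2.096 0.451 -1.179
v 2.587 0.876 -1.201
v 1.824 0.849 0.379
v 2.287 1.06 -1.301
v 1.926 1.051 -1.362
v 1.619 0.852 -1.364
v 1.463 0.525 -1.308
v 1.509 0.175 -1.211
v 1.74 -0.088 -1.103
v 2.085 -0.179 -1.02
v 2.433 -0.07 -0.987
v 2.674 0.204 -1.015
v 2.732 0.557 -1.095
f 2 4 1
f 5 2 1
f 1 4 3
f 3 5 1
f 2 8 4
f 6 2 5
f 6 8 2
f 4 8 3
f 7 5 3
f 3 8 7
f 7 6 5
f 8 6 7
f 10 9 12
f 10 12 11
f 12 9 13
f 12 13 11
f 13 9 14
f 13 14 11
f 14 9 15
f 14 15 11
f 15 9 16
f 15 16 11
f 16 9 17
f 16 17 11
f 17 9 18
f 17 18 11
f 18 9 19
f 18 19 11
f 19 9 10
f 19 10 11
f 20 31 25
f 20 25 21
f 20 21 27
f 20 27 30
f 20 30 31
f 21 25 29
f 25 31 24
f 31 30 22
f 30 27 26
f 27 21 28
f 23 29 24
f 23 24 22
f 23 22 26
f 23 26 28
f 23 28 29
f 24 29 25
f 22 24 31
f 26 22 30
f 28 26 27
f 29 28 21
f 33 32 35
f 33 35 34
f 35 32 36
f 35 36 34
f 36 32 37
f 36 37 34
f 37 32 38
f 37 38 34
f 38 32 39
f 38 39 34
f 39 32 40
f 39 40 34
f 40 32 41
f 40 41 34
f 41 32 42
f 41 42 34
f 42 32 43
f 42 43 34
f 43 32 44
f 43 44 34
f 44 32 33
f 44 33 34



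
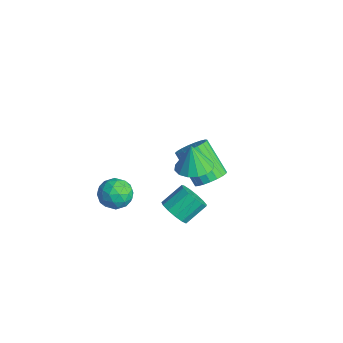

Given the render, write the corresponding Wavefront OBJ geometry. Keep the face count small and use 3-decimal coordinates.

v 1.223 -1.332 1.952
v 2.105 -1.532 2.057
v 1.037 -1.408 3.368
v 2.083 -1.062 2.08
v 1.831 -0.664 2.068
v 1.416 -0.445 2.025
v 0.949 -0.464 1.963
v 0.556 -0.715 1.897
v 0.342 -1.132 1.847
v 0.364 -1.602 1.824
v 0.616 -2 1.836
v 1.031 -2.218 1.879
v 1.497 -2.199 1.941
v 1.89 -1.948 2.007
v -3.032 -2.728 -2.53
v -2.216 -3.158 -2.371
v -3.564 -3.982 -3.189
v -2.748 -4.412 -3.03
v -3.313 -4.2 -2.315
v -2.984 -3.425 -1.907
v -2.796 -3.715 -3.653
v -2.467 -2.94 -3.245
v -2.07 -3.768 -3.065
v -2.39 -4.068 -2.238
v -3.39 -3.072 -3.322
v -3.71 -3.372 -2.495
v -2.577 -2.833 -2.392
v -3.203 -4.307 -3.168
v -3.535 -4.183 -2.747
v -3.055 -4.435 -2.654
v -3.028 -2.989 -2.12
v -2.549 -3.242 -2.026
v -3.194 -3.855 -1.993
v -3.231 -3.898 -3.534
v -2.752 -4.151 -3.44
v -2.725 -2.705 -2.906
v -2.245 -2.957 -2.813
v -2.586 -3.285 -3.567
v -2.012 -3.444 -2.707
v -2.325 -4.181 -3.094
v -2.353 -3.772 -3.461
v -2.16 -3.316 -3.221
v -2.2 -3.62 -2.221
v -2.513 -4.358 -2.608
v -2.844 -4.233 -2.188
v -2.651 -3.777 -1.948
v -2.114 -3.979 -2.629
v -3.267 -2.782 -2.952
v -3.58 -3.52 -3.339
v -3.129 -3.363 -3.612
v -2.936 -2.907 -3.372
v -3.455 -2.959 -2.466
v -3.768 -3.696 -2.853
v -3.62 -3.824 -2.339
v -3.427 -3.368 -2.099
v -3.666 -3.161 -2.931
v -3.247 1.629 -3.946
v -2.687 2.012 -3.37
v -4.033 1.554 -1.758
v -4.593 1.171 -2.334
v -2.902 2.296 -3.469
v -4.248 1.839 -1.857
v -3.177 2.465 -3.651
v -4.523 2.008 -2.038
v -3.464 2.49 -3.883
v -4.81 2.032 -2.271
v -3.713 2.365 -4.127
v -5.059 1.908 -2.514
v -3.882 2.113 -4.339
v -5.228 1.656 -2.726
v -3.941 1.778 -4.483
v -5.287 1.32 -2.871
v -3.88 1.416 -4.535
v -5.226 0.959 -2.922
v -3.709 1.092 -4.485
v -5.056 0.634 -2.872
v -3.459 0.86 -4.341
v -4.805 0.403 -2.729
v -3.172 0.761 -4.13
v -4.518 0.304 -2.517
v -2.898 0.812 -3.886
v -4.244 0.355 -2.274
v -2.684 1.004 -3.653
v -4.03 0.547 -2.041
v -2.568 1.305 -3.471
v -3.914 0.847 -1.858
v -2.569 1.661 -3.371
v -3.915 1.204 -1.758
v -1.038 -1.319 -3.524
v -0.725 -1.77 -2.888
v -0.828 -0.671 -2.06
v -1.142 -0.221 -2.696
v -0.355 -1.571 -3.106
v -0.458 -0.472 -2.277
v -0.202 -1.292 -3.456
v -0.305 -0.193 -2.628
v -0.314 -1.022 -3.828
v -0.417 0.077 -3
v -0.656 -0.846 -4.104
v -0.76 0.252 -3.275
v -1.12 -0.821 -4.195
v -1.223 0.278 -3.367
v -1.558 -0.954 -4.074
v -1.661 0.145 -3.245
v -1.831 -1.203 -3.778
v -1.934 -0.104 -2.949
v -1.852 -1.489 -3.401
v -1.955 -0.39 -2.573
v -1.615 -1.721 -3.064
v -1.718 -0.622 -2.235
v -1.195 -1.826 -2.873
v -1.298 -0.727 -2.044
f 2 1 4
f 2 4 3
f 4 1 5
f 4 5 3
f 5 1 6
f 5 6 3
f 6 1 7
f 6 7 3
f 7 1 8
f 7 8 3
f 8 1 9
f 8 9 3
f 9 1 10
f 9 10 3
f 10 1 11
f 10 11 3
f 11 1 12
f 11 12 3
f 12 1 13
f 12 13 3
f 13 1 14
f 13 14 3
f 14 1 2
f 14 2 3
f 15 52 31
f 52 26 55
f 31 55 20
f 52 55 31
f 15 31 27
f 31 20 32
f 27 32 16
f 31 32 27
f 15 27 36
f 27 16 37
f 36 37 22
f 27 37 36
f 15 36 48
f 36 22 51
f 48 51 25
f 36 51 48
f 15 48 52
f 48 25 56
f 52 56 26
f 48 56 52
f 16 32 43
f 32 20 46
f 43 46 24
f 32 46 43
f 20 55 33
f 55 26 54
f 33 54 19
f 55 54 33
f 26 56 53
f 56 25 49
f 53 49 17
f 56 49 53
f 25 51 50
f 51 22 38
f 50 38 21
f 51 38 50
f 22 37 42
f 37 16 39
f 42 39 23
f 37 39 42
f 18 44 30
f 44 24 45
f 30 45 19
f 44 45 30
f 18 30 28
f 30 19 29
f 28 29 17
f 30 29 28
f 18 28 35
f 28 17 34
f 35 34 21
f 28 34 35
f 18 35 40
f 35 21 41
f 40 41 23
f 35 41 40
f 18 40 44
f 40 23 47
f 44 47 24
f 40 47 44
f 19 45 33
f 45 24 46
f 33 46 20
f 45 46 33
f 17 29 53
f 29 19 54
f 53 54 26
f 29 54 53
f 21 34 50
f 34 17 49
f 50 49 25
f 34 49 50
f 23 41 42
f 41 21 38
f 42 38 22
f 41 38 42
f 24 47 43
f 47 23 39
f 43 39 16
f 47 39 43
f 58 57 61
f 58 61 59
f 59 61 62
f 59 62 60
f 61 57 63
f 61 63 62
f 62 63 64
f 62 64 60
f 63 57 65
f 63 65 64
f 64 65 66
f 64 66 60
f 65 57 67
f 65 67 66
f 66 67 68
f 66 68 60
f 67 57 69
f 67 69 68
f 68 69 70
f 68 70 60
f 69 57 71
f 69 71 70
f 70 71 72
f 70 72 60
f 71 57 73
f 71 73 72
f 72 73 74
f 72 74 60
f 73 57 75
f 73 75 74
f 74 75 76
f 74 76 60
f 75 57 77
f 75 77 76
f 76 77 78
f 76 78 60
f 77 57 79
f 77 79 78
f 78 79 80
f 78 80 60
f 79 57 81
f 79 81 80
f 80 81 82
f 80 82 60
f 81 57 83
f 81 83 82
f 82 83 84
f 82 84 60
f 83 57 85
f 83 85 84
f 84 85 86
f 84 86 60
f 85 57 87
f 85 87 86
f 86 87 88
f 86 88 60
f 87 57 58
f 87 58 88
f 88 58 59
f 88 59 60
f 90 89 93
f 90 93 91
f 91 93 94
f 91 94 92
f 93 89 95
f 93 95 94
f 94 95 96
f 94 96 92
f 95 89 97
f 95 97 96
f 96 97 98
f 96 98 92
f 97 89 99
f 97 99 98
f 98 99 100
f 98 100 92
f 99 89 101
f 99 101 100
f 100 101 102
f 100 102 92
f 101 89 103
f 101 103 102
f 102 103 104
f 102 104 92
f 103 89 105
f 103 105 104
f 104 105 106
f 104 106 92
f 105 89 107
f 105 107 106
f 106 107 108
f 106 108 92
f 107 89 109
f 107 109 108
f 108 109 110
f 108 110 92
f 109 89 111
f 109 111 110
f 110 111 112
f 110 112 92
f 111 89 90
f 111 90 112
f 112 90 91
f 112 91 92



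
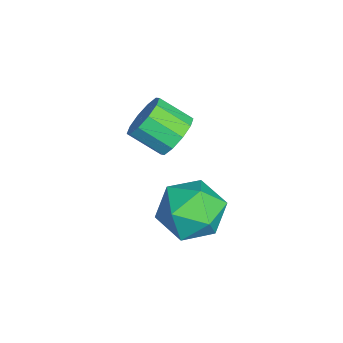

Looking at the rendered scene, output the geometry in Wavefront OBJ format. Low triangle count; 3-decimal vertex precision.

v -1.741 -2.039 1.973
v -1.065 -2.162 2.152
v -1.383 -3.045 2.745
v -2.059 -2.921 2.567
v -1.239 -1.896 2.455
v -1.557 -2.779 3.048
v -1.604 -1.685 2.574
v -1.922 -2.567 3.167
v -2.022 -1.608 2.463
v -2.34 -2.491 3.056
v -2.332 -1.696 2.166
v -2.65 -2.579 2.759
v -2.417 -1.915 1.795
v -2.735 -2.798 2.388
v -2.243 -2.181 1.492
v -2.561 -3.064 2.085
v -1.878 -2.393 1.373
v -2.196 -3.275 1.966
v -1.46 -2.469 1.484
v -1.778 -3.352 2.077
v -1.15 -2.381 1.781
v -1.468 -3.264 2.374
v 0.706 -0.817 1.67
v 1.57 -1.294 1.724
v -0.01 -2.166 1.196
v 0.854 -2.643 1.25
v 0.407 -2.334 2.076
v 0.85 -1.5 2.369
v 0.71 -1.96 0.551
v 1.153 -1.126 0.844
v 1.572 -2.001 1.033
v 1.385 -2.232 1.975
v 0.175 -1.228 0.945
v -0.012 -1.459 1.887
f 2 1 5
f 2 5 3
f 3 5 6
f 3 6 4
f 5 1 7
f 5 7 6
f 6 7 8
f 6 8 4
f 7 1 9
f 7 9 8
f 8 9 10
f 8 10 4
f 9 1 11
f 9 11 10
f 10 11 12
f 10 12 4
f 11 1 13
f 11 13 12
f 12 13 14
f 12 14 4
f 13 1 15
f 13 15 14
f 14 15 16
f 14 16 4
f 15 1 17
f 15 17 16
f 16 17 18
f 16 18 4
f 17 1 19
f 17 19 18
f 18 19 20
f 18 20 4
f 19 1 21
f 19 21 20
f 20 21 22
f 20 22 4
f 21 1 2
f 21 2 22
f 22 2 3
f 22 3 4
f 23 34 28
f 23 28 24
f 23 24 30
f 23 30 33
f 23 33 34
f 24 28 32
f 28 34 27
f 34 33 25
f 33 30 29
f 30 24 31
f 26 32 27
f 26 27 25
f 26 25 29
f 26 29 31
f 26 31 32
f 27 32 28
f 25 27 34
f 29 25 33
f 31 29 30
f 32 31 24



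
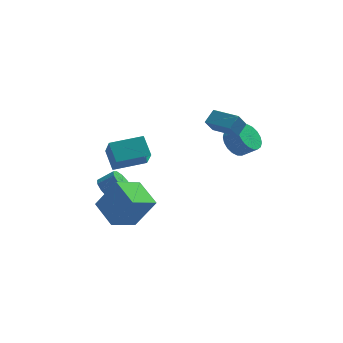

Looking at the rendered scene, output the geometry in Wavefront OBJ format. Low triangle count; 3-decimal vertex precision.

v 2.697 3.462 1.22
v 3.264 3.425 0.496
v 4.09 3.16 1.157
v 3.523 3.198 1.88
v 3.294 3.815 0.615
v 4.12 3.551 1.276
v 3.206 4.136 0.854
v 4.031 3.872 1.515
v 3.016 4.323 1.165
v 3.842 4.059 1.826
v 2.764 4.34 1.487
v 3.59 4.076 2.148
v 2.498 4.183 1.756
v 3.324 3.919 2.417
v 2.272 3.883 1.919
v 3.098 3.619 2.58
v 2.13 3.5 1.943
v 2.956 3.235 2.604
v 2.1 3.109 1.824
v 2.926 2.845 2.485
v 2.189 2.788 1.585
v 3.014 2.524 2.246
v 2.378 2.601 1.274
v 3.204 2.337 1.935
v 2.63 2.584 0.952
v 3.456 2.32 1.613
v 2.896 2.741 0.683
v 3.722 2.477 1.344
v 3.122 3.041 0.52
v 3.948 2.777 1.181
v 1.585 2.851 2.469
v 1.212 2.331 3.301
v 1.976 3.506 3.052
v 1.603 2.986 3.885
v 2.957 1.974 2.535
v 2.584 1.454 3.368
v 3.348 2.629 3.119
v 2.975 2.109 3.951
v -2.34 1.325 -4.119
v -3.438 0.144 -3.468
v -3.38 2.682 -3.412
v -4.478 1.501 -2.76
v -1.202 1.259 -2.32
v -2.3 0.078 -1.668
v -2.242 2.616 -1.612
v -3.34 1.435 -0.961
v -4.151 3.402 -2.767
v -3.747 2.785 -3.17
v -2.886 2.922 -2.517
v -3.289 3.538 -2.113
v -3.637 3.233 -3.409
v -2.775 3.369 -2.756
v -3.723 3.745 -3.403
v -2.861 3.881 -2.749
v -3.972 4.126 -3.154
v -3.11 4.262 -2.5
v -4.29 4.23 -2.756
v -3.428 4.367 -2.103
v -4.554 4.018 -2.363
v -3.693 4.155 -1.71
v -4.665 3.571 -2.124
v -3.803 3.707 -1.471
v -4.579 3.059 -2.131
v -3.717 3.195 -1.477
v -4.33 2.678 -2.38
v -3.468 2.814 -1.726
v -4.012 2.573 -2.777
v -3.15 2.71 -2.124
v -3.169 0.433 1.112
v -3.663 1.29 2.031
v -3.529 1.533 -0.107
v -4.023 2.39 0.812
v -1.457 1.21 1.308
v -1.951 2.067 2.227
v -1.817 2.31 0.089
v -2.311 3.167 1.008
f 2 1 5
f 2 5 3
f 3 5 6
f 3 6 4
f 5 1 7
f 5 7 6
f 6 7 8
f 6 8 4
f 7 1 9
f 7 9 8
f 8 9 10
f 8 10 4
f 9 1 11
f 9 11 10
f 10 11 12
f 10 12 4
f 11 1 13
f 11 13 12
f 12 13 14
f 12 14 4
f 13 1 15
f 13 15 14
f 14 15 16
f 14 16 4
f 15 1 17
f 15 17 16
f 16 17 18
f 16 18 4
f 17 1 19
f 17 19 18
f 18 19 20
f 18 20 4
f 19 1 21
f 19 21 20
f 20 21 22
f 20 22 4
f 21 1 23
f 21 23 22
f 22 23 24
f 22 24 4
f 23 1 25
f 23 25 24
f 24 25 26
f 24 26 4
f 25 1 27
f 25 27 26
f 26 27 28
f 26 28 4
f 27 1 29
f 27 29 28
f 28 29 30
f 28 30 4
f 29 1 2
f 29 2 30
f 30 2 3
f 30 3 4
f 32 34 31
f 35 32 31
f 31 34 33
f 33 35 31
f 32 38 34
f 36 32 35
f 36 38 32
f 34 38 33
f 37 35 33
f 33 38 37
f 37 36 35
f 38 36 37
f 40 42 39
f 43 40 39
f 39 42 41
f 41 43 39
f 40 46 42
f 44 40 43
f 44 46 40
f 42 46 41
f 45 43 41
f 41 46 45
f 45 44 43
f 46 44 45
f 48 47 51
f 48 51 49
f 49 51 52
f 49 52 50
f 51 47 53
f 51 53 52
f 52 53 54
f 52 54 50
f 53 47 55
f 53 55 54
f 54 55 56
f 54 56 50
f 55 47 57
f 55 57 56
f 56 57 58
f 56 58 50
f 57 47 59
f 57 59 58
f 58 59 60
f 58 60 50
f 59 47 61
f 59 61 60
f 60 61 62
f 60 62 50
f 61 47 63
f 61 63 62
f 62 63 64
f 62 64 50
f 63 47 65
f 63 65 64
f 64 65 66
f 64 66 50
f 65 47 67
f 65 67 66
f 66 67 68
f 66 68 50
f 67 47 48
f 67 48 68
f 68 48 49
f 68 49 50
f 70 72 69
f 73 70 69
f 69 72 71
f 71 73 69
f 70 76 72
f 74 70 73
f 74 76 70
f 72 76 71
f 75 73 71
f 71 76 75
f 75 74 73
f 76 74 75



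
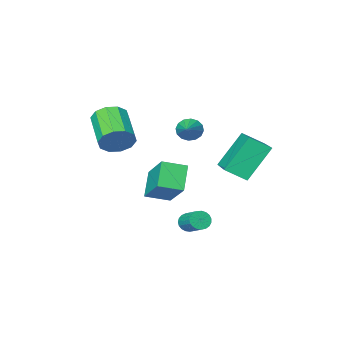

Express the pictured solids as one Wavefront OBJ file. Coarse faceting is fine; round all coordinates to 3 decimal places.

v 1.254 0.904 3.444
v 1.944 0.922 3.922
v 1.437 -0.706 4.715
v 0.746 -0.724 4.236
v 1.564 1.165 4.179
v 1.057 -0.462 4.972
v 1.066 1.309 4.155
v 0.559 -0.319 4.948
v 0.639 1.298 3.859
v 0.132 -0.33 4.652
v 0.447 1.136 3.405
v -0.06 -0.491 4.198
v 0.563 0.886 2.965
v 0.056 -0.742 3.758
v 0.943 0.642 2.708
v 0.436 -0.985 3.501
v 1.441 0.499 2.732
v 0.934 -1.129 3.525
v 1.868 0.51 3.028
v 1.361 -1.118 3.821
v 2.06 0.671 3.482
v 1.553 -0.956 4.275
v -4.683 3.16 2.915
v -3.873 2.622 3.511
v -3.86 5.038 3.491
v -3.05 4.501 4.086
v -3.49 3.139 1.274
v -2.68 2.602 1.869
v -2.667 5.018 1.849
v -1.857 4.48 2.445
v -1.241 1.06 -0.58
v -1.869 0.322 0.471
v -0.959 2.714 0.748
v -1.588 1.976 1.8
v -0.192 0.624 -0.26
v -0.821 -0.114 0.792
v 0.089 2.278 1.069
v -0.539 1.54 2.12
v -1.342 2.483 -1.358
v -1.118 2.251 -0.963
v -1.053 3.325 -0.368
v -1.278 3.557 -0.762
v -0.951 2.307 -1.082
v -0.887 3.381 -0.487
v -0.852 2.393 -1.248
v -0.788 3.467 -0.653
v -0.838 2.495 -1.434
v -0.774 3.569 -0.839
v -0.911 2.595 -1.606
v -0.847 3.669 -1.011
v -1.059 2.675 -1.735
v -0.994 3.749 -1.14
v -1.255 2.722 -1.799
v -1.191 3.797 -1.204
v -1.467 2.728 -1.787
v -1.402 3.803 -1.192
v -1.657 2.692 -1.7
v -1.592 3.766 -1.105
v -1.793 2.619 -1.555
v -1.728 3.693 -0.959
v -1.85 2.523 -1.375
v -1.786 3.597 -0.779
v -1.82 2.42 -1.192
v -1.756 3.494 -0.596
v -1.708 2.327 -1.038
v -1.643 3.402 -0.442
v -1.532 2.262 -0.939
v -1.467 3.336 -0.343
v -1.323 2.235 -0.912
v -1.259 3.309 -0.317
v -3.854 -1.743 2.201
v -3.456 -1.788 1.701
v -3.026 -0.637 2.759
v -3.686 -1.569 1.608
v -3.961 -1.396 1.673
v -4.207 -1.316 1.88
v -4.359 -1.351 2.173
v -4.375 -1.49 2.473
v -4.252 -1.697 2.7
v -4.022 -1.917 2.793
v -3.747 -2.089 2.728
v -3.501 -2.169 2.521
v -3.349 -2.135 2.228
v -3.333 -1.996 1.928
f 2 1 5
f 2 5 3
f 3 5 6
f 3 6 4
f 5 1 7
f 5 7 6
f 6 7 8
f 6 8 4
f 7 1 9
f 7 9 8
f 8 9 10
f 8 10 4
f 9 1 11
f 9 11 10
f 10 11 12
f 10 12 4
f 11 1 13
f 11 13 12
f 12 13 14
f 12 14 4
f 13 1 15
f 13 15 14
f 14 15 16
f 14 16 4
f 15 1 17
f 15 17 16
f 16 17 18
f 16 18 4
f 17 1 19
f 17 19 18
f 18 19 20
f 18 20 4
f 19 1 21
f 19 21 20
f 20 21 22
f 20 22 4
f 21 1 2
f 21 2 22
f 22 2 3
f 22 3 4
f 24 26 23
f 27 24 23
f 23 26 25
f 25 27 23
f 24 30 26
f 28 24 27
f 28 30 24
f 26 30 25
f 29 27 25
f 25 30 29
f 29 28 27
f 30 28 29
f 32 34 31
f 35 32 31
f 31 34 33
f 33 35 31
f 32 38 34
f 36 32 35
f 36 38 32
f 34 38 33
f 37 35 33
f 33 38 37
f 37 36 35
f 38 36 37
f 40 39 43
f 40 43 41
f 41 43 44
f 41 44 42
f 43 39 45
f 43 45 44
f 44 45 46
f 44 46 42
f 45 39 47
f 45 47 46
f 46 47 48
f 46 48 42
f 47 39 49
f 47 49 48
f 48 49 50
f 48 50 42
f 49 39 51
f 49 51 50
f 50 51 52
f 50 52 42
f 51 39 53
f 51 53 52
f 52 53 54
f 52 54 42
f 53 39 55
f 53 55 54
f 54 55 56
f 54 56 42
f 55 39 57
f 55 57 56
f 56 57 58
f 56 58 42
f 57 39 59
f 57 59 58
f 58 59 60
f 58 60 42
f 59 39 61
f 59 61 60
f 60 61 62
f 60 62 42
f 61 39 63
f 61 63 62
f 62 63 64
f 62 64 42
f 63 39 65
f 63 65 64
f 64 65 66
f 64 66 42
f 65 39 67
f 65 67 66
f 66 67 68
f 66 68 42
f 67 39 69
f 67 69 68
f 68 69 70
f 68 70 42
f 69 39 40
f 69 40 70
f 70 40 41
f 70 41 42
f 72 71 74
f 72 74 73
f 74 71 75
f 74 75 73
f 75 71 76
f 75 76 73
f 76 71 77
f 76 77 73
f 77 71 78
f 77 78 73
f 78 71 79
f 78 79 73
f 79 71 80
f 79 80 73
f 80 71 81
f 80 81 73
f 81 71 82
f 81 82 73
f 82 71 83
f 82 83 73
f 83 71 84
f 83 84 73
f 84 71 72
f 84 72 73



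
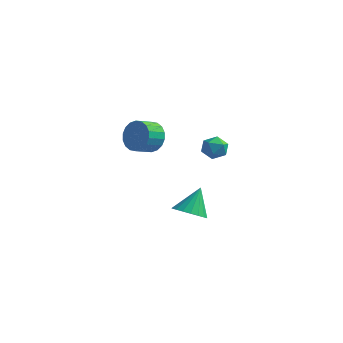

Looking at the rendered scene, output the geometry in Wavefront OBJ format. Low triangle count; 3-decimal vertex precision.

v 0.362 0.088 -4.629
v 1.308 0.367 -4.847
v 0.418 1.092 -3.111
v 1.062 0.684 -5.048
v 0.677 0.884 -5.166
v 0.229 0.926 -5.177
v -0.192 0.802 -5.08
v -0.503 0.537 -4.894
v -0.643 0.183 -4.655
v -0.584 -0.19 -4.41
v -0.337 -0.507 -4.209
v 0.048 -0.707 -4.092
v 0.495 -0.749 -4.08
v 0.916 -0.625 -4.177
v 1.228 -0.36 -4.364
v 1.368 -0.006 -4.603
v 0.278 2.771 -0.336
v 1.094 2.705 -0.294
v 0.186 1.475 -0.606
v 1.002 1.409 -0.564
v 0.568 1.558 0.115
v 0.624 2.359 0.282
v 0.656 1.821 -1.182
v 0.712 2.622 -1.015
v 1.328 2.118 -0.817
v 1.273 1.955 -0.015
v 0.007 2.225 -0.885
v -0.048 2.062 -0.083
v 0.199 -3.134 2.231
v 0.479 -3.543 1.385
v 0.2 -4.515 1.763
v -0.079 -4.106 2.609
v 0.844 -3.555 1.624
v 0.565 -4.527 2.002
v 1.081 -3.483 1.983
v 0.802 -4.456 2.361
v 1.144 -3.342 2.391
v 0.865 -4.315 2.769
v 1.019 -3.16 2.767
v 0.74 -4.133 3.145
v 0.733 -2.973 3.037
v 0.454 -3.945 3.416
v 0.34 -2.818 3.148
v 0.062 -3.79 3.526
v -0.08 -2.725 3.077
v -0.359 -3.697 3.455
v -0.445 -2.713 2.838
v -0.724 -3.685 3.216
v -0.682 -2.784 2.479
v -0.961 -3.757 2.857
v -0.745 -2.925 2.071
v -1.024 -3.898 2.449
v -0.62 -3.107 1.695
v -0.899 -4.08 2.073
v -0.334 -3.295 1.424
v -0.613 -4.267 1.803
v 0.058 -3.45 1.314
v -0.22 -4.422 1.692
f 2 1 4
f 2 4 3
f 4 1 5
f 4 5 3
f 5 1 6
f 5 6 3
f 6 1 7
f 6 7 3
f 7 1 8
f 7 8 3
f 8 1 9
f 8 9 3
f 9 1 10
f 9 10 3
f 10 1 11
f 10 11 3
f 11 1 12
f 11 12 3
f 12 1 13
f 12 13 3
f 13 1 14
f 13 14 3
f 14 1 15
f 14 15 3
f 15 1 16
f 15 16 3
f 16 1 2
f 16 2 3
f 17 28 22
f 17 22 18
f 17 18 24
f 17 24 27
f 17 27 28
f 18 22 26
f 22 28 21
f 28 27 19
f 27 24 23
f 24 18 25
f 20 26 21
f 20 21 19
f 20 19 23
f 20 23 25
f 20 25 26
f 21 26 22
f 19 21 28
f 23 19 27
f 25 23 24
f 26 25 18
f 30 29 33
f 30 33 31
f 31 33 34
f 31 34 32
f 33 29 35
f 33 35 34
f 34 35 36
f 34 36 32
f 35 29 37
f 35 37 36
f 36 37 38
f 36 38 32
f 37 29 39
f 37 39 38
f 38 39 40
f 38 40 32
f 39 29 41
f 39 41 40
f 40 41 42
f 40 42 32
f 41 29 43
f 41 43 42
f 42 43 44
f 42 44 32
f 43 29 45
f 43 45 44
f 44 45 46
f 44 46 32
f 45 29 47
f 45 47 46
f 46 47 48
f 46 48 32
f 47 29 49
f 47 49 48
f 48 49 50
f 48 50 32
f 49 29 51
f 49 51 50
f 50 51 52
f 50 52 32
f 51 29 53
f 51 53 52
f 52 53 54
f 52 54 32
f 53 29 55
f 53 55 54
f 54 55 56
f 54 56 32
f 55 29 57
f 55 57 56
f 56 57 58
f 56 58 32
f 57 29 30
f 57 30 58
f 58 30 31
f 58 31 32



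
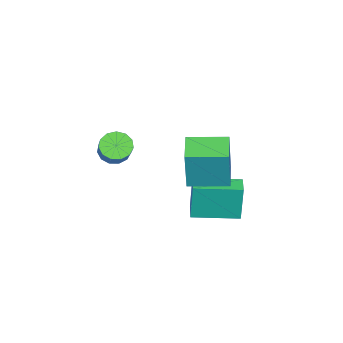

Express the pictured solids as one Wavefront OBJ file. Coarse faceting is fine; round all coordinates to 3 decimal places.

v -2.36 1.451 -3.45
v -2.387 1.553 -1.723
v -1.801 2.064 -3.477
v -1.828 2.166 -1.75
v -0.912 0.134 -3.35
v -0.939 0.236 -1.623
v -0.353 0.747 -3.377
v -0.38 0.849 -1.65
v 0.473 -2.749 -0.843
v 1.036 -3.129 -0.877
v 1.689 -2.251 0.15
v 1.127 -1.871 0.183
v 1.077 -2.852 -1.139
v 1.73 -1.975 -0.112
v 0.926 -2.543 -1.307
v 1.579 -1.666 -0.281
v 0.631 -2.299 -1.328
v 1.285 -1.422 -0.302
v 0.287 -2.198 -1.195
v 0.94 -1.32 -0.169
v 0.001 -2.271 -0.951
v 0.654 -1.394 0.076
v -0.134 -2.497 -0.672
v 0.519 -1.619 0.355
v -0.077 -2.802 -0.448
v 0.576 -1.924 0.579
v 0.155 -3.09 -0.349
v 0.808 -2.213 0.678
v 0.488 -3.27 -0.407
v 1.142 -2.393 0.619
v 0.817 -3.285 -0.604
v 1.47 -2.407 0.423
v -0.028 0.92 -0.124
v 0.288 1.138 1.777
v -1.181 2.085 -0.066
v -0.865 2.304 1.835
v 0.865 1.816 -0.375
v 1.181 2.035 1.526
v -0.288 2.982 -0.317
v 0.028 3.2 1.584
f 2 4 1
f 5 2 1
f 1 4 3
f 3 5 1
f 2 8 4
f 6 2 5
f 6 8 2
f 4 8 3
f 7 5 3
f 3 8 7
f 7 6 5
f 8 6 7
f 10 9 13
f 10 13 11
f 11 13 14
f 11 14 12
f 13 9 15
f 13 15 14
f 14 15 16
f 14 16 12
f 15 9 17
f 15 17 16
f 16 17 18
f 16 18 12
f 17 9 19
f 17 19 18
f 18 19 20
f 18 20 12
f 19 9 21
f 19 21 20
f 20 21 22
f 20 22 12
f 21 9 23
f 21 23 22
f 22 23 24
f 22 24 12
f 23 9 25
f 23 25 24
f 24 25 26
f 24 26 12
f 25 9 27
f 25 27 26
f 26 27 28
f 26 28 12
f 27 9 29
f 27 29 28
f 28 29 30
f 28 30 12
f 29 9 31
f 29 31 30
f 30 31 32
f 30 32 12
f 31 9 10
f 31 10 32
f 32 10 11
f 32 11 12
f 34 36 33
f 37 34 33
f 33 36 35
f 35 37 33
f 34 40 36
f 38 34 37
f 38 40 34
f 36 40 35
f 39 37 35
f 35 40 39
f 39 38 37
f 40 38 39



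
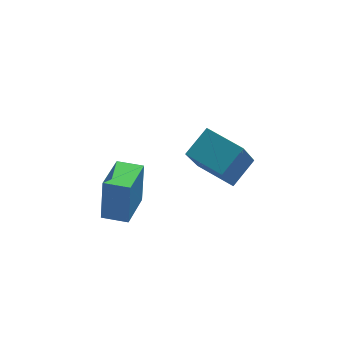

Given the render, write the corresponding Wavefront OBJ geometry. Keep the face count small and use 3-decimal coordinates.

v -4.152 0.874 -2.294
v -4.01 1.126 -0.771
v -3.405 2.133 -2.572
v -3.262 2.385 -1.05
v -3.378 0.415 -2.29
v -3.235 0.667 -0.768
v -2.63 1.674 -2.569
v -2.488 1.926 -1.046
v -0.359 0.435 -0.626
v 0.491 0.975 0.008
v -1.243 1.53 -0.373
v -0.393 2.069 0.262
v 0.313 1.371 -2.322
v 1.163 1.91 -1.687
v -0.571 2.465 -2.068
v 0.279 3.005 -1.434
f 2 4 1
f 5 2 1
f 1 4 3
f 3 5 1
f 2 8 4
f 6 2 5
f 6 8 2
f 4 8 3
f 7 5 3
f 3 8 7
f 7 6 5
f 8 6 7
f 10 12 9
f 13 10 9
f 9 12 11
f 11 13 9
f 10 16 12
f 14 10 13
f 14 16 10
f 12 16 11
f 15 13 11
f 11 16 15
f 15 14 13
f 16 14 15



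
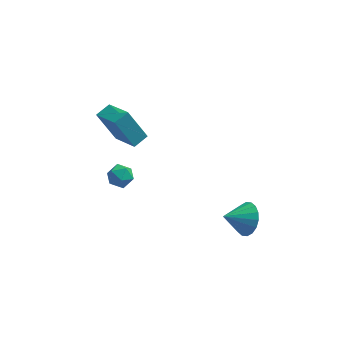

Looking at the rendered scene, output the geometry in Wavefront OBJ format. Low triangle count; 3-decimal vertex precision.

v -4.418 1.536 -0.94
v -3.368 0.179 -0.124
v -3.809 2.162 -0.685
v -2.758 0.805 0.131
v -3.442 1.275 -2.631
v -2.391 -0.082 -1.815
v -2.832 1.901 -2.376
v -1.782 0.544 -1.56
v 3.283 -3.214 -4.147
v 3.834 -3.366 -3.363
v 2.137 -3.686 -3.433
v 3.7 -2.959 -3.309
v 3.483 -2.603 -3.421
v 3.227 -2.367 -3.676
v 2.982 -2.3 -4.025
v 2.796 -2.413 -4.398
v 2.707 -2.685 -4.721
v 2.732 -3.062 -4.931
v 2.866 -3.469 -4.985
v 3.083 -3.825 -4.873
v 3.339 -4.06 -4.617
v 3.584 -4.128 -4.268
v 3.769 -4.015 -3.895
v 3.859 -3.743 -3.572
v -3.1 -0.868 -3.127
v -2.504 -0.993 -2.695
v -3.496 -1.987 -2.905
v -2.9 -2.112 -2.473
v -3.428 -1.633 -2.252
v -3.183 -0.941 -2.389
v -2.817 -2.039 -3.211
v -2.572 -1.347 -3.348
v -2.329 -1.717 -2.747
v -2.707 -1.466 -2.154
v -3.293 -1.514 -3.446
v -3.671 -1.263 -2.853
f 2 4 1
f 5 2 1
f 1 4 3
f 3 5 1
f 2 8 4
f 6 2 5
f 6 8 2
f 4 8 3
f 7 5 3
f 3 8 7
f 7 6 5
f 8 6 7
f 10 9 12
f 10 12 11
f 12 9 13
f 12 13 11
f 13 9 14
f 13 14 11
f 14 9 15
f 14 15 11
f 15 9 16
f 15 16 11
f 16 9 17
f 16 17 11
f 17 9 18
f 17 18 11
f 18 9 19
f 18 19 11
f 19 9 20
f 19 20 11
f 20 9 21
f 20 21 11
f 21 9 22
f 21 22 11
f 22 9 23
f 22 23 11
f 23 9 24
f 23 24 11
f 24 9 10
f 24 10 11
f 25 36 30
f 25 30 26
f 25 26 32
f 25 32 35
f 25 35 36
f 26 30 34
f 30 36 29
f 36 35 27
f 35 32 31
f 32 26 33
f 28 34 29
f 28 29 27
f 28 27 31
f 28 31 33
f 28 33 34
f 29 34 30
f 27 29 36
f 31 27 35
f 33 31 32
f 34 33 26



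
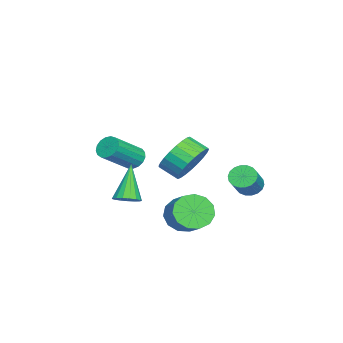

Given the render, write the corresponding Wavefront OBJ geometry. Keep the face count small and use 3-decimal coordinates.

v -2.801 3.421 -3.112
v -2.435 3.022 -3.555
v -1.332 2.899 -2.531
v -1.699 3.299 -2.088
v -2.338 3.31 -3.625
v -1.235 3.187 -2.601
v -2.333 3.62 -3.593
v -1.23 3.497 -2.569
v -2.421 3.89 -3.466
v -1.318 3.767 -2.442
v -2.584 4.068 -3.269
v -1.481 3.945 -2.245
v -2.79 4.118 -3.041
v -1.687 3.995 -2.017
v -2.999 4.029 -2.827
v -1.896 3.906 -1.803
v -3.168 3.821 -2.669
v -2.065 3.698 -1.645
v -3.265 3.533 -2.599
v -2.162 3.41 -1.575
v -3.27 3.223 -2.631
v -2.167 3.1 -1.607
v -3.182 2.953 -2.758
v -2.079 2.83 -1.734
v -3.019 2.775 -2.955
v -1.916 2.652 -1.931
v -2.813 2.725 -3.183
v -1.71 2.602 -2.159
v -2.604 2.814 -3.397
v -1.501 2.691 -2.373
v 3.202 2.042 0.783
v 4.189 2.047 1.223
v 3.964 1.183 1.736
v 2.978 1.178 1.297
v 3.971 2.271 1.506
v 3.747 1.407 2.019
v 3.637 2.461 1.679
v 3.413 1.596 2.192
v 3.237 2.587 1.716
v 3.012 1.722 2.229
v 2.831 2.629 1.61
v 2.607 1.765 2.124
v 2.482 2.583 1.379
v 2.257 1.718 1.892
v 2.242 2.454 1.057
v 2.018 1.589 1.571
v 2.149 2.262 0.694
v 1.924 1.398 1.207
v 2.216 2.037 0.344
v 1.991 1.173 0.857
v 2.433 1.813 0.061
v 2.209 0.949 0.574
v 2.767 1.624 -0.112
v 2.543 0.759 0.401
v 3.168 1.498 -0.149
v 2.943 0.633 0.364
v 3.573 1.455 -0.044
v 3.349 0.591 0.47
v 3.923 1.502 0.188
v 3.698 0.637 0.701
v 4.162 1.631 0.509
v 3.938 0.766 1.023
v 4.256 1.822 0.873
v 4.031 0.958 1.386
v 2.101 1.413 -2.945
v 2.742 1.266 -3.671
v 3.741 1.921 -2.922
v 3.099 2.067 -2.195
v 2.5 1.752 -3.773
v 3.499 2.406 -3.024
v 2.131 2.13 -3.612
v 3.13 2.785 -2.863
v 1.753 2.28 -3.239
v 2.751 2.935 -2.49
v 1.485 2.155 -2.773
v 2.484 2.81 -2.023
v 1.412 1.794 -2.361
v 2.411 2.449 -1.611
v 1.558 1.312 -2.134
v 2.557 1.967 -1.385
v 1.877 0.862 -2.165
v 2.876 1.517 -1.416
v 2.266 0.587 -2.444
v 3.265 1.242 -1.694
v 2.603 0.574 -2.881
v 3.602 1.228 -2.132
v 2.78 0.827 -3.339
v 3.779 1.481 -2.589
v 3.637 -0.806 -1.529
v 4.191 -0.845 -1.173
v 2.543 -0.874 0.169
v 4.137 -0.535 -1.195
v 3.969 -0.287 -1.294
v 3.724 -0.157 -1.446
v 3.46 -0.176 -1.617
v 3.235 -0.34 -1.768
v 3.103 -0.61 -1.864
v 3.093 -0.925 -1.884
v 3.207 -1.213 -1.821
v 3.42 -1.408 -1.692
v 3.682 -1.464 -1.526
v 3.934 -1.37 -1.36
v 4.118 -1.147 -1.232
v 0.308 -1.32 -0.502
v 0.796 -0.985 -0.773
v 2.059 -1.886 0.392
v 1.572 -2.22 0.662
v 0.705 -0.806 -0.535
v 1.969 -1.707 0.629
v 0.523 -0.744 -0.29
v 1.787 -1.645 0.874
v 0.293 -0.814 -0.094
v 1.556 -1.715 1.07
v 0.065 -1 0.009
v 1.329 -1.901 1.173
v -0.106 -1.259 -0.005
v 1.157 -2.16 1.159
v -0.183 -1.532 -0.133
v 1.08 -2.433 1.031
v -0.147 -1.756 -0.346
v 1.116 -2.657 0.818
v -0.007 -1.881 -0.594
v 1.257 -2.781 0.57
v 0.206 -1.876 -0.822
v 1.469 -2.777 0.343
v 0.442 -1.745 -0.976
v 1.705 -2.645 0.189
v 0.647 -1.515 -1.021
v 1.91 -2.416 0.143
v 0.775 -1.241 -0.948
v 2.038 -2.142 0.216
f 2 1 5
f 2 5 3
f 3 5 6
f 3 6 4
f 5 1 7
f 5 7 6
f 6 7 8
f 6 8 4
f 7 1 9
f 7 9 8
f 8 9 10
f 8 10 4
f 9 1 11
f 9 11 10
f 10 11 12
f 10 12 4
f 11 1 13
f 11 13 12
f 12 13 14
f 12 14 4
f 13 1 15
f 13 15 14
f 14 15 16
f 14 16 4
f 15 1 17
f 15 17 16
f 16 17 18
f 16 18 4
f 17 1 19
f 17 19 18
f 18 19 20
f 18 20 4
f 19 1 21
f 19 21 20
f 20 21 22
f 20 22 4
f 21 1 23
f 21 23 22
f 22 23 24
f 22 24 4
f 23 1 25
f 23 25 24
f 24 25 26
f 24 26 4
f 25 1 27
f 25 27 26
f 26 27 28
f 26 28 4
f 27 1 29
f 27 29 28
f 28 29 30
f 28 30 4
f 29 1 2
f 29 2 30
f 30 2 3
f 30 3 4
f 32 31 35
f 32 35 33
f 33 35 36
f 33 36 34
f 35 31 37
f 35 37 36
f 36 37 38
f 36 38 34
f 37 31 39
f 37 39 38
f 38 39 40
f 38 40 34
f 39 31 41
f 39 41 40
f 40 41 42
f 40 42 34
f 41 31 43
f 41 43 42
f 42 43 44
f 42 44 34
f 43 31 45
f 43 45 44
f 44 45 46
f 44 46 34
f 45 31 47
f 45 47 46
f 46 47 48
f 46 48 34
f 47 31 49
f 47 49 48
f 48 49 50
f 48 50 34
f 49 31 51
f 49 51 50
f 50 51 52
f 50 52 34
f 51 31 53
f 51 53 52
f 52 53 54
f 52 54 34
f 53 31 55
f 53 55 54
f 54 55 56
f 54 56 34
f 55 31 57
f 55 57 56
f 56 57 58
f 56 58 34
f 57 31 59
f 57 59 58
f 58 59 60
f 58 60 34
f 59 31 61
f 59 61 60
f 60 61 62
f 60 62 34
f 61 31 63
f 61 63 62
f 62 63 64
f 62 64 34
f 63 31 32
f 63 32 64
f 64 32 33
f 64 33 34
f 66 65 69
f 66 69 67
f 67 69 70
f 67 70 68
f 69 65 71
f 69 71 70
f 70 71 72
f 70 72 68
f 71 65 73
f 71 73 72
f 72 73 74
f 72 74 68
f 73 65 75
f 73 75 74
f 74 75 76
f 74 76 68
f 75 65 77
f 75 77 76
f 76 77 78
f 76 78 68
f 77 65 79
f 77 79 78
f 78 79 80
f 78 80 68
f 79 65 81
f 79 81 80
f 80 81 82
f 80 82 68
f 81 65 83
f 81 83 82
f 82 83 84
f 82 84 68
f 83 65 85
f 83 85 84
f 84 85 86
f 84 86 68
f 85 65 87
f 85 87 86
f 86 87 88
f 86 88 68
f 87 65 66
f 87 66 88
f 88 66 67
f 88 67 68
f 90 89 92
f 90 92 91
f 92 89 93
f 92 93 91
f 93 89 94
f 93 94 91
f 94 89 95
f 94 95 91
f 95 89 96
f 95 96 91
f 96 89 97
f 96 97 91
f 97 89 98
f 97 98 91
f 98 89 99
f 98 99 91
f 99 89 100
f 99 100 91
f 100 89 101
f 100 101 91
f 101 89 102
f 101 102 91
f 102 89 103
f 102 103 91
f 103 89 90
f 103 90 91
f 105 104 108
f 105 108 106
f 106 108 109
f 106 109 107
f 108 104 110
f 108 110 109
f 109 110 111
f 109 111 107
f 110 104 112
f 110 112 111
f 111 112 113
f 111 113 107
f 112 104 114
f 112 114 113
f 113 114 115
f 113 115 107
f 114 104 116
f 114 116 115
f 115 116 117
f 115 117 107
f 116 104 118
f 116 118 117
f 117 118 119
f 117 119 107
f 118 104 120
f 118 120 119
f 119 120 121
f 119 121 107
f 120 104 122
f 120 122 121
f 121 122 123
f 121 123 107
f 122 104 124
f 122 124 123
f 123 124 125
f 123 125 107
f 124 104 126
f 124 126 125
f 125 126 127
f 125 127 107
f 126 104 128
f 126 128 127
f 127 128 129
f 127 129 107
f 128 104 130
f 128 130 129
f 129 130 131
f 129 131 107
f 130 104 105
f 130 105 131
f 131 105 106
f 131 106 107

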